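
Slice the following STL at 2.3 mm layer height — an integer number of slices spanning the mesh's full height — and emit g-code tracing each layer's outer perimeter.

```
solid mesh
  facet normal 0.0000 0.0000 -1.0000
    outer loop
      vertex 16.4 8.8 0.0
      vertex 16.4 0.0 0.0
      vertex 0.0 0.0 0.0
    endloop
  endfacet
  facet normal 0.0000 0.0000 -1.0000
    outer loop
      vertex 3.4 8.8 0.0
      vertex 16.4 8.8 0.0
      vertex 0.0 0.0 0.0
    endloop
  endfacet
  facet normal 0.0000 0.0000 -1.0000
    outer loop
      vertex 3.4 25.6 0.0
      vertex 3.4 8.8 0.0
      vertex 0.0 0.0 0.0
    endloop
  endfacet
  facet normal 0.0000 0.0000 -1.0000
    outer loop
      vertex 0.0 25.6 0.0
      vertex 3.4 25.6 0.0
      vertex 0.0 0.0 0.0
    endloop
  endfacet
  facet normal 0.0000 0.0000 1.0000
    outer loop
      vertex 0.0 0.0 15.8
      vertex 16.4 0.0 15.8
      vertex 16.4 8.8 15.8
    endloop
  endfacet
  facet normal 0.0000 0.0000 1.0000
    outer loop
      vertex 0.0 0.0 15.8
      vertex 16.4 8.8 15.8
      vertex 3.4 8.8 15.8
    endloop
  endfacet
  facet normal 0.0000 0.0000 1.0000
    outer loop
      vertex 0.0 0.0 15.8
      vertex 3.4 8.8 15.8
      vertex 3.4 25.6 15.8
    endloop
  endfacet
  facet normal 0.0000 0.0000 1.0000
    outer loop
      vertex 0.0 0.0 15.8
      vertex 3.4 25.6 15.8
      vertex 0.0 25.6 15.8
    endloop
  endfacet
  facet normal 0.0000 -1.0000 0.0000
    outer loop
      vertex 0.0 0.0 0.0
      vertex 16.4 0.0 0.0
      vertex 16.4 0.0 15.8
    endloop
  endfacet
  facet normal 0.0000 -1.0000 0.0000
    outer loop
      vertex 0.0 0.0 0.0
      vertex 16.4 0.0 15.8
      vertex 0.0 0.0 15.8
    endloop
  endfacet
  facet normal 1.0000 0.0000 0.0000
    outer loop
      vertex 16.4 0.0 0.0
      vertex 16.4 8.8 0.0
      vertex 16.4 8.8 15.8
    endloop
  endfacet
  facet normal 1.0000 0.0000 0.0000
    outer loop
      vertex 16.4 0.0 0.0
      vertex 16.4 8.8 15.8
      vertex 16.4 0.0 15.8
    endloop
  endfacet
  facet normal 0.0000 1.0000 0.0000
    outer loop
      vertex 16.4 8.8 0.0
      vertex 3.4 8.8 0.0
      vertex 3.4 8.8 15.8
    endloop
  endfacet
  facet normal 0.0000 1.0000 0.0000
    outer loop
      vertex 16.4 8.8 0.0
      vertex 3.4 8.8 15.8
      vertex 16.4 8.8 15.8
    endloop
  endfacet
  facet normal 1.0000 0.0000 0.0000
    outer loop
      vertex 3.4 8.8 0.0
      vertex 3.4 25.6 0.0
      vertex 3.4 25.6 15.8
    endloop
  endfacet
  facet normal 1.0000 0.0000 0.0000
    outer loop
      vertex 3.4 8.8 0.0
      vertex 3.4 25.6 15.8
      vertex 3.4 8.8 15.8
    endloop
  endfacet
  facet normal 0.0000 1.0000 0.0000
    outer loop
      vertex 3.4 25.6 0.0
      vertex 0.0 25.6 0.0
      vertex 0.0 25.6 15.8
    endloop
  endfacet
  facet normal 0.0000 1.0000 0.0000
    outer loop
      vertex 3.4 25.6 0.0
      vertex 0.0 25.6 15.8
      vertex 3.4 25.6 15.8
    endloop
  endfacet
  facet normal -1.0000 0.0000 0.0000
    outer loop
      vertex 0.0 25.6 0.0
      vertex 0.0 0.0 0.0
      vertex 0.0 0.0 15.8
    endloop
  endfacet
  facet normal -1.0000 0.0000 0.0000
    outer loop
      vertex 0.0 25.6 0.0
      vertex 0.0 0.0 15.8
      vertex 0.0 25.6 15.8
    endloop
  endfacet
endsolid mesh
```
; perimeter-only toolpath
G21 ; units = mm
G90 ; absolute positioning
G28 ; home
; layer 1
G0 Z2.3
G0 X0.0 Y0.0
G1 X16.4 Y0.0
G1 X16.4 Y8.8
G1 X3.4 Y8.8
G1 X3.4 Y25.6
G1 X0.0 Y25.6
G1 X0.0 Y0.0
; layer 2
G0 Z4.5
G0 X0.0 Y0.0
G1 X16.4 Y0.0
G1 X16.4 Y8.8
G1 X3.4 Y8.8
G1 X3.4 Y25.6
G1 X0.0 Y25.6
G1 X0.0 Y0.0
; layer 3
G0 Z6.8
G0 X0.0 Y0.0
G1 X16.4 Y0.0
G1 X16.4 Y8.8
G1 X3.4 Y8.8
G1 X3.4 Y25.6
G1 X0.0 Y25.6
G1 X0.0 Y0.0
; layer 4
G0 Z9.0
G0 X0.0 Y0.0
G1 X16.4 Y0.0
G1 X16.4 Y8.8
G1 X3.4 Y8.8
G1 X3.4 Y25.6
G1 X0.0 Y25.6
G1 X0.0 Y0.0
; layer 5
G0 Z11.3
G0 X0.0 Y0.0
G1 X16.4 Y0.0
G1 X16.4 Y8.8
G1 X3.4 Y8.8
G1 X3.4 Y25.6
G1 X0.0 Y25.6
G1 X0.0 Y0.0
; layer 6
G0 Z13.5
G0 X0.0 Y0.0
G1 X16.4 Y0.0
G1 X16.4 Y8.8
G1 X3.4 Y8.8
G1 X3.4 Y25.6
G1 X0.0 Y25.6
G1 X0.0 Y0.0
; layer 7
G0 Z15.8
G0 X0.0 Y0.0
G1 X16.4 Y0.0
G1 X16.4 Y8.8
G1 X3.4 Y8.8
G1 X3.4 Y25.6
G1 X0.0 Y25.6
G1 X0.0 Y0.0
M2 ; end

The solid is an L-shaped prism: outer 16.4 × 25.6 mm, arm thicknesses ≈ 8.8 mm (horizontal) and 3.4 mm (vertical), extruded 15.8 mm in z. Slicing at Δz = 2.3 mm — 7 equal slices spanning the solid's height, so layer i sits at z = i·h/7 — gives 7 non-empty perimeters. Each is a 6-segment closed polygon; G0 lifts to the layer z and rapids to the start vertex, then G1 traces the edges.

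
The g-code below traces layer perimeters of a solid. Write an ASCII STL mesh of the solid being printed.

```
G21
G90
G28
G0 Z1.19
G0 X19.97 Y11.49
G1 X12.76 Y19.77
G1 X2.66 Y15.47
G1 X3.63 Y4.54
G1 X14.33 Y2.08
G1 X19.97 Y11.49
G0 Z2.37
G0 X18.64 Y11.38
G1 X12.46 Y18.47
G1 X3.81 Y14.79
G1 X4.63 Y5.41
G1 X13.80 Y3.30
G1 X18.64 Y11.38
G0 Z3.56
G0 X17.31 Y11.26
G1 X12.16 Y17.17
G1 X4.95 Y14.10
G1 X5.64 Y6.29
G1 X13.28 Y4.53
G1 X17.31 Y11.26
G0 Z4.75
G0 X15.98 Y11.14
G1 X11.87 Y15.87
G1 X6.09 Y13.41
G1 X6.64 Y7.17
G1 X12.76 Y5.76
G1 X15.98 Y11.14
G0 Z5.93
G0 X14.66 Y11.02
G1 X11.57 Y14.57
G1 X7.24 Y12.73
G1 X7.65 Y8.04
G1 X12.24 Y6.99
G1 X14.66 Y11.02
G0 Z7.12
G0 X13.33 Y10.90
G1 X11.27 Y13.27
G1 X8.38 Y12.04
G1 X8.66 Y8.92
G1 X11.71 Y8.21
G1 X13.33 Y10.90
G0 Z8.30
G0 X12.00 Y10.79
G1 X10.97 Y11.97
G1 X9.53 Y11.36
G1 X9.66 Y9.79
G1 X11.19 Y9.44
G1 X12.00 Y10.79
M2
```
solid part
  facet normal 0.0000 0.0000 -1.0000
    outer loop
      vertex 1.52 16.16 0.00
      vertex 13.06 21.07 0.00
      vertex 21.30 11.61 0.00
    endloop
  endfacet
  facet normal 0.0000 0.0000 -1.0000
    outer loop
      vertex 2.62 3.66 0.00
      vertex 1.52 16.16 0.00
      vertex 21.30 11.61 0.00
    endloop
  endfacet
  facet normal 0.0000 0.0000 -1.0000
    outer loop
      vertex 14.85 0.85 0.00
      vertex 2.62 3.66 0.00
      vertex 21.30 11.61 0.00
    endloop
  endfacet
  facet normal 0.5578 0.4859 0.6729
    outer loop
      vertex 21.30 11.61 0.00
      vertex 13.06 21.07 0.00
      vertex 10.67 10.67 9.49
    endloop
  endfacet
  facet normal -0.2896 0.6806 0.6730
    outer loop
      vertex 13.06 21.07 0.00
      vertex 1.52 16.16 0.00
      vertex 10.67 10.67 9.49
    endloop
  endfacet
  facet normal -0.7369 -0.0648 0.6729
    outer loop
      vertex 1.52 16.16 0.00
      vertex 2.62 3.66 0.00
      vertex 10.67 10.67 9.49
    endloop
  endfacet
  facet normal -0.1656 -0.7209 0.6730
    outer loop
      vertex 2.62 3.66 0.00
      vertex 14.85 0.85 0.00
      vertex 10.67 10.67 9.49
    endloop
  endfacet
  facet normal 0.6344 -0.3803 0.6730
    outer loop
      vertex 14.85 0.85 0.00
      vertex 21.30 11.61 0.00
      vertex 10.67 10.67 9.49
    endloop
  endfacet
endsolid part

The G0 Z moves step by Δz≈1.19 mm. The G1 loops shrink linearly with z, so the solid tapers from its base footprint up to z≈9.49. Closing with a flat bottom cap and the tapered top and triangulating gives 8 facets — a regular 5-sided pyramid, base circumscribed radius ≈ 10.7 mm, apex at z ≈ 9.49 mm.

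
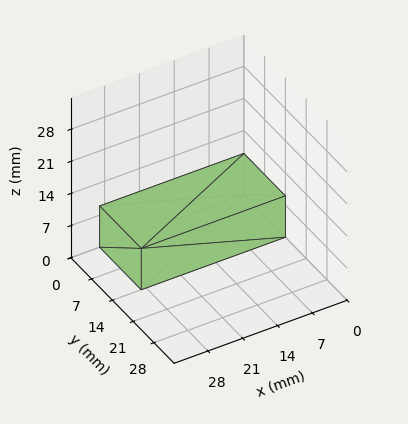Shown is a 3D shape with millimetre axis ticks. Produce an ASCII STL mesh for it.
Reading the render: the shape is a rectangular box, roughly 29 × 14 mm footprint and 9 mm tall (dimensions read to the nearest mm from the axis ticks). For the STL, each face is triangulated and given an outward normal.

solid part
  facet normal 0.0000 0.0000 -1.0000
    outer loop
      vertex 29.000 14.000 0.000
      vertex 29.000 0.000 0.000
      vertex 0.000 0.000 0.000
    endloop
  endfacet
  facet normal 0.0000 0.0000 -1.0000
    outer loop
      vertex 0.000 14.000 0.000
      vertex 29.000 14.000 0.000
      vertex 0.000 0.000 0.000
    endloop
  endfacet
  facet normal 0.0000 0.0000 1.0000
    outer loop
      vertex 0.000 0.000 9.000
      vertex 29.000 0.000 9.000
      vertex 29.000 14.000 9.000
    endloop
  endfacet
  facet normal 0.0000 0.0000 1.0000
    outer loop
      vertex 0.000 0.000 9.000
      vertex 29.000 14.000 9.000
      vertex 0.000 14.000 9.000
    endloop
  endfacet
  facet normal 0.0000 -1.0000 0.0000
    outer loop
      vertex 0.000 0.000 0.000
      vertex 29.000 0.000 0.000
      vertex 29.000 0.000 9.000
    endloop
  endfacet
  facet normal 0.0000 -1.0000 0.0000
    outer loop
      vertex 0.000 0.000 0.000
      vertex 29.000 0.000 9.000
      vertex 0.000 0.000 9.000
    endloop
  endfacet
  facet normal 0.0000 1.0000 0.0000
    outer loop
      vertex 29.000 14.000 9.000
      vertex 29.000 14.000 0.000
      vertex 0.000 14.000 0.000
    endloop
  endfacet
  facet normal 0.0000 1.0000 0.0000
    outer loop
      vertex 0.000 14.000 9.000
      vertex 29.000 14.000 9.000
      vertex 0.000 14.000 0.000
    endloop
  endfacet
  facet normal -1.0000 0.0000 0.0000
    outer loop
      vertex 0.000 14.000 9.000
      vertex 0.000 14.000 0.000
      vertex 0.000 0.000 0.000
    endloop
  endfacet
  facet normal -1.0000 0.0000 0.0000
    outer loop
      vertex 0.000 0.000 9.000
      vertex 0.000 14.000 9.000
      vertex 0.000 0.000 0.000
    endloop
  endfacet
  facet normal 1.0000 0.0000 0.0000
    outer loop
      vertex 29.000 0.000 0.000
      vertex 29.000 14.000 0.000
      vertex 29.000 14.000 9.000
    endloop
  endfacet
  facet normal 1.0000 0.0000 0.0000
    outer loop
      vertex 29.000 0.000 0.000
      vertex 29.000 14.000 9.000
      vertex 29.000 0.000 9.000
    endloop
  endfacet
endsolid part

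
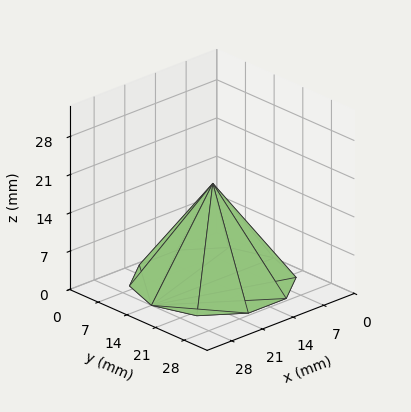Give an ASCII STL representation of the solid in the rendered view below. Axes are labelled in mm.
Reading the render: the shape is a regular 10-sided pyramid, base circumscribed radius ≈ 14 mm, apex at z ≈ 18 mm (dimensions read to the nearest mm from the axis ticks). For the STL, each face is triangulated and given an outward normal.

solid part
  facet normal 0.0000 0.0000 -1.0000
    outer loop
      vertex 18.326 27.315 0.000
      vertex 25.326 22.229 0.000
      vertex 28.000 14.000 0.000
    endloop
  endfacet
  facet normal 0.0000 0.0000 -1.0000
    outer loop
      vertex 9.674 27.315 0.000
      vertex 18.326 27.315 0.000
      vertex 28.000 14.000 0.000
    endloop
  endfacet
  facet normal 0.0000 0.0000 -1.0000
    outer loop
      vertex 2.674 22.229 0.000
      vertex 9.674 27.315 0.000
      vertex 28.000 14.000 0.000
    endloop
  endfacet
  facet normal 0.0000 0.0000 -1.0000
    outer loop
      vertex 0.000 14.000 0.000
      vertex 2.674 22.229 0.000
      vertex 28.000 14.000 0.000
    endloop
  endfacet
  facet normal 0.0000 0.0000 -1.0000
    outer loop
      vertex 2.674 5.771 0.000
      vertex 0.000 14.000 0.000
      vertex 28.000 14.000 0.000
    endloop
  endfacet
  facet normal 0.0000 0.0000 -1.0000
    outer loop
      vertex 9.674 0.685 0.000
      vertex 2.674 5.771 0.000
      vertex 28.000 14.000 0.000
    endloop
  endfacet
  facet normal 0.0000 0.0000 -1.0000
    outer loop
      vertex 18.326 0.685 0.000
      vertex 9.674 0.685 0.000
      vertex 28.000 14.000 0.000
    endloop
  endfacet
  facet normal 0.0000 0.0000 -1.0000
    outer loop
      vertex 25.326 5.771 0.000
      vertex 18.326 0.685 0.000
      vertex 28.000 14.000 0.000
    endloop
  endfacet
  facet normal 0.7646 0.2485 0.5947
    outer loop
      vertex 28.000 14.000 0.000
      vertex 25.326 22.229 0.000
      vertex 14.000 14.000 18.000
    endloop
  endfacet
  facet normal 0.4726 0.6504 0.5947
    outer loop
      vertex 25.326 22.229 0.000
      vertex 18.326 27.315 0.000
      vertex 14.000 14.000 18.000
    endloop
  endfacet
  facet normal 0.0000 0.8039 0.5947
    outer loop
      vertex 18.326 27.315 0.000
      vertex 9.674 27.315 0.000
      vertex 14.000 14.000 18.000
    endloop
  endfacet
  facet normal -0.4726 0.6504 0.5947
    outer loop
      vertex 9.674 27.315 0.000
      vertex 2.674 22.229 0.000
      vertex 14.000 14.000 18.000
    endloop
  endfacet
  facet normal -0.7646 0.2485 0.5947
    outer loop
      vertex 2.674 22.229 0.000
      vertex 0.000 14.000 0.000
      vertex 14.000 14.000 18.000
    endloop
  endfacet
  facet normal -0.7646 -0.2485 0.5947
    outer loop
      vertex 0.000 14.000 0.000
      vertex 2.674 5.771 0.000
      vertex 14.000 14.000 18.000
    endloop
  endfacet
  facet normal -0.4726 -0.6504 0.5947
    outer loop
      vertex 2.674 5.771 0.000
      vertex 9.674 0.685 0.000
      vertex 14.000 14.000 18.000
    endloop
  endfacet
  facet normal 0.0000 -0.8039 0.5947
    outer loop
      vertex 9.674 0.685 0.000
      vertex 18.326 0.685 0.000
      vertex 14.000 14.000 18.000
    endloop
  endfacet
  facet normal 0.4726 -0.6504 0.5947
    outer loop
      vertex 18.326 0.685 0.000
      vertex 25.326 5.771 0.000
      vertex 14.000 14.000 18.000
    endloop
  endfacet
  facet normal 0.7646 -0.2485 0.5947
    outer loop
      vertex 25.326 5.771 0.000
      vertex 28.000 14.000 0.000
      vertex 14.000 14.000 18.000
    endloop
  endfacet
endsolid part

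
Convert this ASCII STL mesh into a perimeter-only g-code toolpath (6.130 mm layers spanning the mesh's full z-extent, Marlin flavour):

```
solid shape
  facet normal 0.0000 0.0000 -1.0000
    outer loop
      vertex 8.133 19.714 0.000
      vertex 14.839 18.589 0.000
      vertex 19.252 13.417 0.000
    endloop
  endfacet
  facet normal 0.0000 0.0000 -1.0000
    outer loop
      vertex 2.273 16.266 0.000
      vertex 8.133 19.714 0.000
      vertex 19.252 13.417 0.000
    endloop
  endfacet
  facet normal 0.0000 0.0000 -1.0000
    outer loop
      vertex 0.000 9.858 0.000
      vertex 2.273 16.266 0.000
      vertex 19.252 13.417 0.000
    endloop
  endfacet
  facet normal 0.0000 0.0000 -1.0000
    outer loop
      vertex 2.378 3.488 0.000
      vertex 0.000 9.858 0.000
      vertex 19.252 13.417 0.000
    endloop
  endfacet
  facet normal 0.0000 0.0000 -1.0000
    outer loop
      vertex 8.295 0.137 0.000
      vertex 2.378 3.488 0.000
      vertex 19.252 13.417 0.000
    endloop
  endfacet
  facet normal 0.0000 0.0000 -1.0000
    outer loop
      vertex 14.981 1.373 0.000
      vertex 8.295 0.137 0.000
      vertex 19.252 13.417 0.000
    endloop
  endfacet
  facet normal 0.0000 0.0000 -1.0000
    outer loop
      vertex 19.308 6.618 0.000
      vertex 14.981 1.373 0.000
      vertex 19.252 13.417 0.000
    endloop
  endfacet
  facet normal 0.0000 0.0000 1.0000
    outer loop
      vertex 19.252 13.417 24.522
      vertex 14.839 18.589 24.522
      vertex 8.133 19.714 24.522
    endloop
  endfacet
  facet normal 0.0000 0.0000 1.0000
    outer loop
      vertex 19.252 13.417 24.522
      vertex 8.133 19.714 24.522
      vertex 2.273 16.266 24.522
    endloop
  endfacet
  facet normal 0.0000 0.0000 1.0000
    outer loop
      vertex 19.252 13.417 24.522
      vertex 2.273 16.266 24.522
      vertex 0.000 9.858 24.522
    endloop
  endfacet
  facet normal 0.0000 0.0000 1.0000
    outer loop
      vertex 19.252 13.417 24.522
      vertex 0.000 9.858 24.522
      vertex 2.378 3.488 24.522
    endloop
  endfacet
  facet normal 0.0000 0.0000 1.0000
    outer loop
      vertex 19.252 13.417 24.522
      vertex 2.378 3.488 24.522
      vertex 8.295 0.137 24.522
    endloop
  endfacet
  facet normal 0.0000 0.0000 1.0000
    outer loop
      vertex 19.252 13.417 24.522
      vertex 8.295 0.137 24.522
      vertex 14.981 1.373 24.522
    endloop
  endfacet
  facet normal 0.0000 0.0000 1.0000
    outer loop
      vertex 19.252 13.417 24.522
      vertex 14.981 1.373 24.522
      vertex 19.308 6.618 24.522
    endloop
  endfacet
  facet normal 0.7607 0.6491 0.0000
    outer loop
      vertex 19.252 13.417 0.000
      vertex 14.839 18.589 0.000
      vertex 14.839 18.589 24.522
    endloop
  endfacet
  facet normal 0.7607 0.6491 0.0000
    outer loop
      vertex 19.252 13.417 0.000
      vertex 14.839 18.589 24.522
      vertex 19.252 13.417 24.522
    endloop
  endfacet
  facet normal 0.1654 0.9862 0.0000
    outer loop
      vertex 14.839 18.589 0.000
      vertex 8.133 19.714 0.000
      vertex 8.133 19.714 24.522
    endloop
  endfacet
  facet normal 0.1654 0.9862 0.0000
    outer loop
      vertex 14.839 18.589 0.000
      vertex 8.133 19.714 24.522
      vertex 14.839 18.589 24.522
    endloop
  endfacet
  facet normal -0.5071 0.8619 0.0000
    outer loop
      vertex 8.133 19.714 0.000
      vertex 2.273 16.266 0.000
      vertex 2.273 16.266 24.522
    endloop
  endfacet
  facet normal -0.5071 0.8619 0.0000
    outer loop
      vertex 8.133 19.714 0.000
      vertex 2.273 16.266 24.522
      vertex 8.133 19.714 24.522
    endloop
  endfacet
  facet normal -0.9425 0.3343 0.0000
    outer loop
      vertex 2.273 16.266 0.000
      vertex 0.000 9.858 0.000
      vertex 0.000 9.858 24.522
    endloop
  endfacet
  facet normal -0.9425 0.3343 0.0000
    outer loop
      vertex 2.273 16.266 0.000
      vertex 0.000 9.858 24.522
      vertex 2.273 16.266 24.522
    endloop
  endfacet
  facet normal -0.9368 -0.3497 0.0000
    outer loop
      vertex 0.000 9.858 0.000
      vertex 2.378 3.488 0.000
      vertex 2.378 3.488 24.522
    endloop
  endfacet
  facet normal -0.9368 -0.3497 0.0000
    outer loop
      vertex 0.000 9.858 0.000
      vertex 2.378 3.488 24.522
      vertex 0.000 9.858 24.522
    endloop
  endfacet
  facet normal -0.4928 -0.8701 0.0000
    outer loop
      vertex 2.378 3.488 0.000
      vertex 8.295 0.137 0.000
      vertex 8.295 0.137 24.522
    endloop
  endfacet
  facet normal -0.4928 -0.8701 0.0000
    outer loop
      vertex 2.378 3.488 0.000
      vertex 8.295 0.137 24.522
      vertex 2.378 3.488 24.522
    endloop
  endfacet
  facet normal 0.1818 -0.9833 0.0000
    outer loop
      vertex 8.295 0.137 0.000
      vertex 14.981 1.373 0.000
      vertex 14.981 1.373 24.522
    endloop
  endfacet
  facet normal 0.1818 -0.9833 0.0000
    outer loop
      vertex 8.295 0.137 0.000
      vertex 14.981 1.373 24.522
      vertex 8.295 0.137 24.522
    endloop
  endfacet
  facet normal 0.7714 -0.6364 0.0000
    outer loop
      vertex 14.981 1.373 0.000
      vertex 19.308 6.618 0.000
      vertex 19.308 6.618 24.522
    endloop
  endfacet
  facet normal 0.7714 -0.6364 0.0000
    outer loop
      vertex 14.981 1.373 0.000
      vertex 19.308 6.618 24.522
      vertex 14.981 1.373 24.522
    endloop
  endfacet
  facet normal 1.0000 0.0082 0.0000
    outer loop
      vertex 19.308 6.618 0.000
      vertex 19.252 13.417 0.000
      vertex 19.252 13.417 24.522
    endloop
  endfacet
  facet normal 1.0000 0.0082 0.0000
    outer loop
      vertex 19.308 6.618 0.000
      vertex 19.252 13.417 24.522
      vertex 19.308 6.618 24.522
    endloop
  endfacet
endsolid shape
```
; perimeter-only toolpath
G21 ; units = mm
G90 ; absolute positioning
G28 ; home
; layer 1
G0 Z6.130
G0 X19.252 Y13.417
G1 X14.839 Y18.589
G1 X8.133 Y19.714
G1 X2.273 Y16.266
G1 X0.000 Y9.858
G1 X2.378 Y3.488
G1 X8.295 Y0.137
G1 X14.981 Y1.373
G1 X19.308 Y6.618
G1 X19.252 Y13.417
; layer 2
G0 Z12.261
G0 X19.252 Y13.417
G1 X14.839 Y18.589
G1 X8.133 Y19.714
G1 X2.273 Y16.266
G1 X0.000 Y9.858
G1 X2.378 Y3.488
G1 X8.295 Y0.137
G1 X14.981 Y1.373
G1 X19.308 Y6.618
G1 X19.252 Y13.417
; layer 3
G0 Z18.392
G0 X19.252 Y13.417
G1 X14.839 Y18.589
G1 X8.133 Y19.714
G1 X2.273 Y16.266
G1 X0.000 Y9.858
G1 X2.378 Y3.488
G1 X8.295 Y0.137
G1 X14.981 Y1.373
G1 X19.308 Y6.618
G1 X19.252 Y13.417
; layer 4
G0 Z24.522
G0 X19.252 Y13.417
G1 X14.839 Y18.589
G1 X8.133 Y19.714
G1 X2.273 Y16.266
G1 X0.000 Y9.858
G1 X2.378 Y3.488
G1 X8.295 Y0.137
G1 X14.981 Y1.373
G1 X19.308 Y6.618
G1 X19.252 Y13.417
M2 ; end

The solid is a regular 9-sided prism (a cylinder approximated with 9 flat sides), circumscribed radius ≈ 9.94 mm, height ≈ 24.5 mm. Slicing at Δz = 6.130 mm — 4 equal slices spanning the solid's height, so layer i sits at z = i·h/4 — gives 4 non-empty perimeters. Each is a 9-segment closed polygon; G0 lifts to the layer z and rapids to the start vertex, then G1 traces the edges.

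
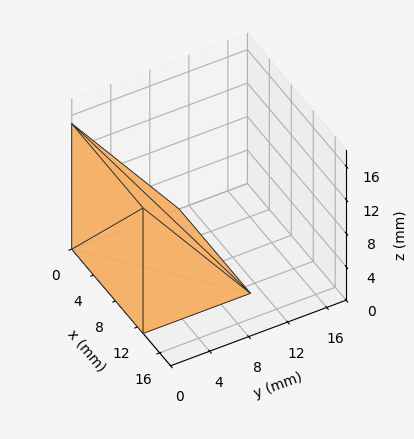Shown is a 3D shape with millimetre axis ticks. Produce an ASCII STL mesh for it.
Reading the render: the shape is a wedge (ramp): 13 × 11 mm base, rising to 15 mm along the y=0 edge and sloping linearly to z=0 at y=11 (dimensions read to the nearest mm from the axis ticks). For the STL, each face is triangulated and given an outward normal.

solid part
  facet normal 0.0000 0.0000 -1.0000
    outer loop
      vertex 13.0 11.0 0.0
      vertex 13.0 0.0 0.0
      vertex 0.0 0.0 0.0
    endloop
  endfacet
  facet normal 0.0000 0.0000 -1.0000
    outer loop
      vertex 0.0 11.0 0.0
      vertex 13.0 11.0 0.0
      vertex 0.0 0.0 0.0
    endloop
  endfacet
  facet normal 0.0000 -1.0000 0.0000
    outer loop
      vertex 0.0 0.0 0.0
      vertex 13.0 0.0 0.0
      vertex 13.0 0.0 15.0
    endloop
  endfacet
  facet normal 0.0000 -1.0000 0.0000
    outer loop
      vertex 0.0 0.0 0.0
      vertex 13.0 0.0 15.0
      vertex 0.0 0.0 15.0
    endloop
  endfacet
  facet normal 0.0000 0.8064 0.5914
    outer loop
      vertex 0.0 0.0 15.0
      vertex 13.0 0.0 15.0
      vertex 13.0 11.0 0.0
    endloop
  endfacet
  facet normal 0.0000 0.8064 0.5914
    outer loop
      vertex 0.0 0.0 15.0
      vertex 13.0 11.0 0.0
      vertex 0.0 11.0 0.0
    endloop
  endfacet
  facet normal -1.0000 0.0000 0.0000
    outer loop
      vertex 0.0 0.0 15.0
      vertex 0.0 11.0 0.0
      vertex 0.0 0.0 0.0
    endloop
  endfacet
  facet normal 1.0000 0.0000 0.0000
    outer loop
      vertex 13.0 0.0 0.0
      vertex 13.0 11.0 0.0
      vertex 13.0 0.0 15.0
    endloop
  endfacet
endsolid part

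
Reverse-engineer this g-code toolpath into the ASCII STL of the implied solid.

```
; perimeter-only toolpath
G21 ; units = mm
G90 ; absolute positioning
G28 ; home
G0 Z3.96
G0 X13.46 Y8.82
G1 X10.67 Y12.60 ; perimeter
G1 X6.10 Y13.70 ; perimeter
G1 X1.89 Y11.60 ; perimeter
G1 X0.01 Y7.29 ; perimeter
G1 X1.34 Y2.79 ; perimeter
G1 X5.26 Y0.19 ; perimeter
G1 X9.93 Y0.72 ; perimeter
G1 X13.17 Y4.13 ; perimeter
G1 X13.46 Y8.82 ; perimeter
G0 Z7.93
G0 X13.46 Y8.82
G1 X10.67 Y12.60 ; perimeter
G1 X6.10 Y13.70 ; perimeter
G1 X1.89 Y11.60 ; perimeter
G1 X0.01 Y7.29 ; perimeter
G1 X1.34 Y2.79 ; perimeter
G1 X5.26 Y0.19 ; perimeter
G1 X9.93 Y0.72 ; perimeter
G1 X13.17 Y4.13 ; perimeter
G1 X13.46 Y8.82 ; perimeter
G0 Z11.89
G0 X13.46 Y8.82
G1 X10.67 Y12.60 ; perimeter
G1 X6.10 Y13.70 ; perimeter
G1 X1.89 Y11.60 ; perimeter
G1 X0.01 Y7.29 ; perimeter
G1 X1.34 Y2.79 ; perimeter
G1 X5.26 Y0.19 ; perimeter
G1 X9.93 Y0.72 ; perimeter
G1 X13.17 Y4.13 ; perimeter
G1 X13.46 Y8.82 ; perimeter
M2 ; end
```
solid part
  facet normal 0.0000 0.0000 -1.0000
    outer loop
      vertex 6.10 13.70 0.00
      vertex 10.67 12.60 0.00
      vertex 13.46 8.82 0.00
    endloop
  endfacet
  facet normal 0.0000 0.0000 -1.0000
    outer loop
      vertex 1.89 11.60 0.00
      vertex 6.10 13.70 0.00
      vertex 13.46 8.82 0.00
    endloop
  endfacet
  facet normal 0.0000 0.0000 -1.0000
    outer loop
      vertex 0.01 7.29 0.00
      vertex 1.89 11.60 0.00
      vertex 13.46 8.82 0.00
    endloop
  endfacet
  facet normal 0.0000 0.0000 -1.0000
    outer loop
      vertex 1.34 2.79 0.00
      vertex 0.01 7.29 0.00
      vertex 13.46 8.82 0.00
    endloop
  endfacet
  facet normal 0.0000 0.0000 -1.0000
    outer loop
      vertex 5.26 0.19 0.00
      vertex 1.34 2.79 0.00
      vertex 13.46 8.82 0.00
    endloop
  endfacet
  facet normal 0.0000 0.0000 -1.0000
    outer loop
      vertex 9.93 0.72 0.00
      vertex 5.26 0.19 0.00
      vertex 13.46 8.82 0.00
    endloop
  endfacet
  facet normal 0.0000 0.0000 -1.0000
    outer loop
      vertex 13.17 4.13 0.00
      vertex 9.93 0.72 0.00
      vertex 13.46 8.82 0.00
    endloop
  endfacet
  facet normal 0.0000 0.0000 1.0000
    outer loop
      vertex 13.46 8.82 11.89
      vertex 10.67 12.60 11.89
      vertex 6.10 13.70 11.89
    endloop
  endfacet
  facet normal 0.0000 0.0000 1.0000
    outer loop
      vertex 13.46 8.82 11.89
      vertex 6.10 13.70 11.89
      vertex 1.89 11.60 11.89
    endloop
  endfacet
  facet normal 0.0000 0.0000 1.0000
    outer loop
      vertex 13.46 8.82 11.89
      vertex 1.89 11.60 11.89
      vertex 0.01 7.29 11.89
    endloop
  endfacet
  facet normal 0.0000 0.0000 1.0000
    outer loop
      vertex 13.46 8.82 11.89
      vertex 0.01 7.29 11.89
      vertex 1.34 2.79 11.89
    endloop
  endfacet
  facet normal 0.0000 0.0000 1.0000
    outer loop
      vertex 13.46 8.82 11.89
      vertex 1.34 2.79 11.89
      vertex 5.26 0.19 11.89
    endloop
  endfacet
  facet normal 0.0000 0.0000 1.0000
    outer loop
      vertex 13.46 8.82 11.89
      vertex 5.26 0.19 11.89
      vertex 9.93 0.72 11.89
    endloop
  endfacet
  facet normal 0.0000 0.0000 1.0000
    outer loop
      vertex 13.46 8.82 11.89
      vertex 9.93 0.72 11.89
      vertex 13.17 4.13 11.89
    endloop
  endfacet
  facet normal 0.8046 0.5939 0.0000
    outer loop
      vertex 13.46 8.82 0.00
      vertex 10.67 12.60 0.00
      vertex 10.67 12.60 11.89
    endloop
  endfacet
  facet normal 0.8046 0.5939 0.0000
    outer loop
      vertex 13.46 8.82 0.00
      vertex 10.67 12.60 11.89
      vertex 13.46 8.82 11.89
    endloop
  endfacet
  facet normal 0.2340 0.9722 0.0000
    outer loop
      vertex 10.67 12.60 0.00
      vertex 6.10 13.70 0.00
      vertex 6.10 13.70 11.89
    endloop
  endfacet
  facet normal 0.2340 0.9722 0.0000
    outer loop
      vertex 10.67 12.60 0.00
      vertex 6.10 13.70 11.89
      vertex 10.67 12.60 11.89
    endloop
  endfacet
  facet normal -0.4464 0.8949 0.0000
    outer loop
      vertex 6.10 13.70 0.00
      vertex 1.89 11.60 0.00
      vertex 1.89 11.60 11.89
    endloop
  endfacet
  facet normal -0.4464 0.8949 0.0000
    outer loop
      vertex 6.10 13.70 0.00
      vertex 1.89 11.60 11.89
      vertex 6.10 13.70 11.89
    endloop
  endfacet
  facet normal -0.9166 0.3998 0.0000
    outer loop
      vertex 1.89 11.60 0.00
      vertex 0.01 7.29 0.00
      vertex 0.01 7.29 11.89
    endloop
  endfacet
  facet normal -0.9166 0.3998 0.0000
    outer loop
      vertex 1.89 11.60 0.00
      vertex 0.01 7.29 11.89
      vertex 1.89 11.60 11.89
    endloop
  endfacet
  facet normal -0.9590 -0.2834 0.0000
    outer loop
      vertex 0.01 7.29 0.00
      vertex 1.34 2.79 0.00
      vertex 1.34 2.79 11.89
    endloop
  endfacet
  facet normal -0.9590 -0.2834 0.0000
    outer loop
      vertex 0.01 7.29 0.00
      vertex 1.34 2.79 11.89
      vertex 0.01 7.29 11.89
    endloop
  endfacet
  facet normal -0.5527 -0.8334 0.0000
    outer loop
      vertex 1.34 2.79 0.00
      vertex 5.26 0.19 0.00
      vertex 5.26 0.19 11.89
    endloop
  endfacet
  facet normal -0.5527 -0.8334 0.0000
    outer loop
      vertex 1.34 2.79 0.00
      vertex 5.26 0.19 11.89
      vertex 1.34 2.79 11.89
    endloop
  endfacet
  facet normal 0.1128 -0.9936 0.0000
    outer loop
      vertex 5.26 0.19 0.00
      vertex 9.93 0.72 0.00
      vertex 9.93 0.72 11.89
    endloop
  endfacet
  facet normal 0.1128 -0.9936 0.0000
    outer loop
      vertex 5.26 0.19 0.00
      vertex 9.93 0.72 11.89
      vertex 5.26 0.19 11.89
    endloop
  endfacet
  facet normal 0.7249 -0.6888 0.0000
    outer loop
      vertex 9.93 0.72 0.00
      vertex 13.17 4.13 0.00
      vertex 13.17 4.13 11.89
    endloop
  endfacet
  facet normal 0.7249 -0.6888 0.0000
    outer loop
      vertex 9.93 0.72 0.00
      vertex 13.17 4.13 11.89
      vertex 9.93 0.72 11.89
    endloop
  endfacet
  facet normal 0.9981 -0.0617 0.0000
    outer loop
      vertex 13.17 4.13 0.00
      vertex 13.46 8.82 0.00
      vertex 13.46 8.82 11.89
    endloop
  endfacet
  facet normal 0.9981 -0.0617 0.0000
    outer loop
      vertex 13.17 4.13 0.00
      vertex 13.46 8.82 11.89
      vertex 13.17 4.13 11.89
    endloop
  endfacet
endsolid part

The G0 Z moves step by Δz≈3.96 mm. Every layer's G1 loop is the same polygon, so the solid is a straight extrusion of it from z=0 to z≈11.9. Closing with flat bottom and top caps and triangulating gives 32 facets — a regular 9-sided prism (a cylinder approximated with 9 flat sides), circumscribed radius ≈ 6.87 mm, height ≈ 11.9 mm.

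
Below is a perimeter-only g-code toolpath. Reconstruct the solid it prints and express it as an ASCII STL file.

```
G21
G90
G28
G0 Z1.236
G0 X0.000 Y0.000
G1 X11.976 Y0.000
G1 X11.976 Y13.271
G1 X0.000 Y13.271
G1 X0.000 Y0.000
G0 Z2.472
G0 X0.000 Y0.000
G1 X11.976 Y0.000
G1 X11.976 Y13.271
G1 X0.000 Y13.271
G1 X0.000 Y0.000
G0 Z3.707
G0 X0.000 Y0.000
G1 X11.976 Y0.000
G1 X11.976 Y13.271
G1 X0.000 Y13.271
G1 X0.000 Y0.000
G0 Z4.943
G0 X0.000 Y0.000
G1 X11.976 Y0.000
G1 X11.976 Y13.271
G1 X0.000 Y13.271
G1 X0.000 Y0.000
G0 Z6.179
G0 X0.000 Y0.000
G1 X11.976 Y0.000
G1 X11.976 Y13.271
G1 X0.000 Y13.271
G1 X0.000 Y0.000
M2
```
solid part
  facet normal 0.0000 0.0000 -1.0000
    outer loop
      vertex 11.976 13.271 0.000
      vertex 11.976 0.000 0.000
      vertex 0.000 0.000 0.000
    endloop
  endfacet
  facet normal 0.0000 0.0000 -1.0000
    outer loop
      vertex 0.000 13.271 0.000
      vertex 11.976 13.271 0.000
      vertex 0.000 0.000 0.000
    endloop
  endfacet
  facet normal 0.0000 0.0000 1.0000
    outer loop
      vertex 0.000 0.000 6.179
      vertex 11.976 0.000 6.179
      vertex 11.976 13.271 6.179
    endloop
  endfacet
  facet normal 0.0000 0.0000 1.0000
    outer loop
      vertex 0.000 0.000 6.179
      vertex 11.976 13.271 6.179
      vertex 0.000 13.271 6.179
    endloop
  endfacet
  facet normal 0.0000 -1.0000 0.0000
    outer loop
      vertex 0.000 0.000 0.000
      vertex 11.976 0.000 0.000
      vertex 11.976 0.000 6.179
    endloop
  endfacet
  facet normal 0.0000 -1.0000 0.0000
    outer loop
      vertex 0.000 0.000 0.000
      vertex 11.976 0.000 6.179
      vertex 0.000 0.000 6.179
    endloop
  endfacet
  facet normal 0.0000 1.0000 0.0000
    outer loop
      vertex 11.976 13.271 6.179
      vertex 11.976 13.271 0.000
      vertex 0.000 13.271 0.000
    endloop
  endfacet
  facet normal 0.0000 1.0000 0.0000
    outer loop
      vertex 0.000 13.271 6.179
      vertex 11.976 13.271 6.179
      vertex 0.000 13.271 0.000
    endloop
  endfacet
  facet normal -1.0000 0.0000 0.0000
    outer loop
      vertex 0.000 13.271 6.179
      vertex 0.000 13.271 0.000
      vertex 0.000 0.000 0.000
    endloop
  endfacet
  facet normal -1.0000 0.0000 0.0000
    outer loop
      vertex 0.000 0.000 6.179
      vertex 0.000 13.271 6.179
      vertex 0.000 0.000 0.000
    endloop
  endfacet
  facet normal 1.0000 0.0000 0.0000
    outer loop
      vertex 11.976 0.000 0.000
      vertex 11.976 13.271 0.000
      vertex 11.976 13.271 6.179
    endloop
  endfacet
  facet normal 1.0000 0.0000 0.0000
    outer loop
      vertex 11.976 0.000 0.000
      vertex 11.976 13.271 6.179
      vertex 11.976 0.000 6.179
    endloop
  endfacet
endsolid part

The G0 Z moves step by Δz≈1.236 mm. Every layer's G1 loop is the same polygon, so the solid is a straight extrusion of it from z=0 to z≈6.18. Closing with flat bottom and top caps and triangulating gives 12 facets — a rectangular box, roughly 12 × 13.3 mm footprint and 6.18 mm tall.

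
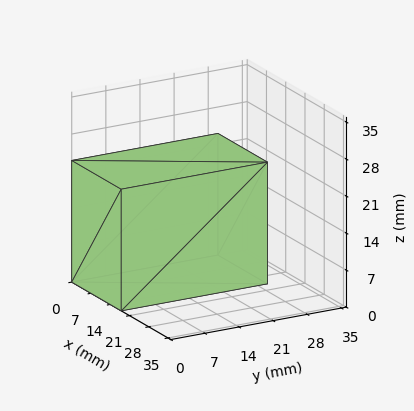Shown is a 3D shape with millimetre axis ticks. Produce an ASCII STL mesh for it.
Reading the render: the shape is a rectangular box, roughly 18 × 30 mm footprint and 23 mm tall (dimensions read to the nearest mm from the axis ticks). For the STL, each face is triangulated and given an outward normal.

solid part
  facet normal 0.0000 0.0000 -1.0000
    outer loop
      vertex 18.00 30.00 0.00
      vertex 18.00 0.00 0.00
      vertex 0.00 0.00 0.00
    endloop
  endfacet
  facet normal 0.0000 0.0000 -1.0000
    outer loop
      vertex 0.00 30.00 0.00
      vertex 18.00 30.00 0.00
      vertex 0.00 0.00 0.00
    endloop
  endfacet
  facet normal 0.0000 0.0000 1.0000
    outer loop
      vertex 0.00 0.00 23.00
      vertex 18.00 0.00 23.00
      vertex 18.00 30.00 23.00
    endloop
  endfacet
  facet normal 0.0000 0.0000 1.0000
    outer loop
      vertex 0.00 0.00 23.00
      vertex 18.00 30.00 23.00
      vertex 0.00 30.00 23.00
    endloop
  endfacet
  facet normal 0.0000 -1.0000 0.0000
    outer loop
      vertex 0.00 0.00 0.00
      vertex 18.00 0.00 0.00
      vertex 18.00 0.00 23.00
    endloop
  endfacet
  facet normal 0.0000 -1.0000 0.0000
    outer loop
      vertex 0.00 0.00 0.00
      vertex 18.00 0.00 23.00
      vertex 0.00 0.00 23.00
    endloop
  endfacet
  facet normal 0.0000 1.0000 0.0000
    outer loop
      vertex 18.00 30.00 23.00
      vertex 18.00 30.00 0.00
      vertex 0.00 30.00 0.00
    endloop
  endfacet
  facet normal 0.0000 1.0000 0.0000
    outer loop
      vertex 0.00 30.00 23.00
      vertex 18.00 30.00 23.00
      vertex 0.00 30.00 0.00
    endloop
  endfacet
  facet normal -1.0000 0.0000 0.0000
    outer loop
      vertex 0.00 30.00 23.00
      vertex 0.00 30.00 0.00
      vertex 0.00 0.00 0.00
    endloop
  endfacet
  facet normal -1.0000 0.0000 0.0000
    outer loop
      vertex 0.00 0.00 23.00
      vertex 0.00 30.00 23.00
      vertex 0.00 0.00 0.00
    endloop
  endfacet
  facet normal 1.0000 0.0000 0.0000
    outer loop
      vertex 18.00 0.00 0.00
      vertex 18.00 30.00 0.00
      vertex 18.00 30.00 23.00
    endloop
  endfacet
  facet normal 1.0000 0.0000 0.0000
    outer loop
      vertex 18.00 0.00 0.00
      vertex 18.00 30.00 23.00
      vertex 18.00 0.00 23.00
    endloop
  endfacet
endsolid part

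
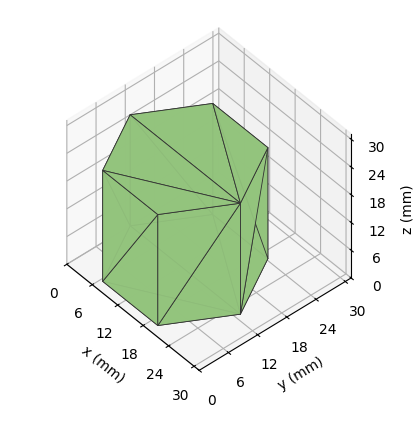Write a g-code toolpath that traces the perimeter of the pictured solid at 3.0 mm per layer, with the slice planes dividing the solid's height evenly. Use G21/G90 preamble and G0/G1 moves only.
Reading the render: the shape is a regular 6-sided prism (a cylinder approximated with 6 flat sides), circumscribed radius ≈ 13 mm, height ≈ 24 mm (dimensions read to the nearest mm from the axis ticks). For the g-code, the solid's height is divided into equal slices at the stated Δz and each level perimeter traced with G1 moves after a G0 lift.

; perimeter-only toolpath
G21 ; units = mm
G90 ; absolute positioning
G28 ; home
; layer 1
G0 Z3.0
G0 X26.0 Y13.0
G1 X19.5 Y24.3
G1 X6.5 Y24.3
G1 X0.0 Y13.0
G1 X6.5 Y1.7
G1 X19.5 Y1.7
G1 X26.0 Y13.0
; layer 2
G0 Z6.0
G0 X26.0 Y13.0
G1 X19.5 Y24.3
G1 X6.5 Y24.3
G1 X0.0 Y13.0
G1 X6.5 Y1.7
G1 X19.5 Y1.7
G1 X26.0 Y13.0
; layer 3
G0 Z9.0
G0 X26.0 Y13.0
G1 X19.5 Y24.3
G1 X6.5 Y24.3
G1 X0.0 Y13.0
G1 X6.5 Y1.7
G1 X19.5 Y1.7
G1 X26.0 Y13.0
; layer 4
G0 Z12.0
G0 X26.0 Y13.0
G1 X19.5 Y24.3
G1 X6.5 Y24.3
G1 X0.0 Y13.0
G1 X6.5 Y1.7
G1 X19.5 Y1.7
G1 X26.0 Y13.0
; layer 5
G0 Z15.0
G0 X26.0 Y13.0
G1 X19.5 Y24.3
G1 X6.5 Y24.3
G1 X0.0 Y13.0
G1 X6.5 Y1.7
G1 X19.5 Y1.7
G1 X26.0 Y13.0
; layer 6
G0 Z18.0
G0 X26.0 Y13.0
G1 X19.5 Y24.3
G1 X6.5 Y24.3
G1 X0.0 Y13.0
G1 X6.5 Y1.7
G1 X19.5 Y1.7
G1 X26.0 Y13.0
; layer 7
G0 Z21.0
G0 X26.0 Y13.0
G1 X19.5 Y24.3
G1 X6.5 Y24.3
G1 X0.0 Y13.0
G1 X6.5 Y1.7
G1 X19.5 Y1.7
G1 X26.0 Y13.0
; layer 8
G0 Z24.0
G0 X26.0 Y13.0
G1 X19.5 Y24.3
G1 X6.5 Y24.3
G1 X0.0 Y13.0
G1 X6.5 Y1.7
G1 X19.5 Y1.7
G1 X26.0 Y13.0
M2 ; end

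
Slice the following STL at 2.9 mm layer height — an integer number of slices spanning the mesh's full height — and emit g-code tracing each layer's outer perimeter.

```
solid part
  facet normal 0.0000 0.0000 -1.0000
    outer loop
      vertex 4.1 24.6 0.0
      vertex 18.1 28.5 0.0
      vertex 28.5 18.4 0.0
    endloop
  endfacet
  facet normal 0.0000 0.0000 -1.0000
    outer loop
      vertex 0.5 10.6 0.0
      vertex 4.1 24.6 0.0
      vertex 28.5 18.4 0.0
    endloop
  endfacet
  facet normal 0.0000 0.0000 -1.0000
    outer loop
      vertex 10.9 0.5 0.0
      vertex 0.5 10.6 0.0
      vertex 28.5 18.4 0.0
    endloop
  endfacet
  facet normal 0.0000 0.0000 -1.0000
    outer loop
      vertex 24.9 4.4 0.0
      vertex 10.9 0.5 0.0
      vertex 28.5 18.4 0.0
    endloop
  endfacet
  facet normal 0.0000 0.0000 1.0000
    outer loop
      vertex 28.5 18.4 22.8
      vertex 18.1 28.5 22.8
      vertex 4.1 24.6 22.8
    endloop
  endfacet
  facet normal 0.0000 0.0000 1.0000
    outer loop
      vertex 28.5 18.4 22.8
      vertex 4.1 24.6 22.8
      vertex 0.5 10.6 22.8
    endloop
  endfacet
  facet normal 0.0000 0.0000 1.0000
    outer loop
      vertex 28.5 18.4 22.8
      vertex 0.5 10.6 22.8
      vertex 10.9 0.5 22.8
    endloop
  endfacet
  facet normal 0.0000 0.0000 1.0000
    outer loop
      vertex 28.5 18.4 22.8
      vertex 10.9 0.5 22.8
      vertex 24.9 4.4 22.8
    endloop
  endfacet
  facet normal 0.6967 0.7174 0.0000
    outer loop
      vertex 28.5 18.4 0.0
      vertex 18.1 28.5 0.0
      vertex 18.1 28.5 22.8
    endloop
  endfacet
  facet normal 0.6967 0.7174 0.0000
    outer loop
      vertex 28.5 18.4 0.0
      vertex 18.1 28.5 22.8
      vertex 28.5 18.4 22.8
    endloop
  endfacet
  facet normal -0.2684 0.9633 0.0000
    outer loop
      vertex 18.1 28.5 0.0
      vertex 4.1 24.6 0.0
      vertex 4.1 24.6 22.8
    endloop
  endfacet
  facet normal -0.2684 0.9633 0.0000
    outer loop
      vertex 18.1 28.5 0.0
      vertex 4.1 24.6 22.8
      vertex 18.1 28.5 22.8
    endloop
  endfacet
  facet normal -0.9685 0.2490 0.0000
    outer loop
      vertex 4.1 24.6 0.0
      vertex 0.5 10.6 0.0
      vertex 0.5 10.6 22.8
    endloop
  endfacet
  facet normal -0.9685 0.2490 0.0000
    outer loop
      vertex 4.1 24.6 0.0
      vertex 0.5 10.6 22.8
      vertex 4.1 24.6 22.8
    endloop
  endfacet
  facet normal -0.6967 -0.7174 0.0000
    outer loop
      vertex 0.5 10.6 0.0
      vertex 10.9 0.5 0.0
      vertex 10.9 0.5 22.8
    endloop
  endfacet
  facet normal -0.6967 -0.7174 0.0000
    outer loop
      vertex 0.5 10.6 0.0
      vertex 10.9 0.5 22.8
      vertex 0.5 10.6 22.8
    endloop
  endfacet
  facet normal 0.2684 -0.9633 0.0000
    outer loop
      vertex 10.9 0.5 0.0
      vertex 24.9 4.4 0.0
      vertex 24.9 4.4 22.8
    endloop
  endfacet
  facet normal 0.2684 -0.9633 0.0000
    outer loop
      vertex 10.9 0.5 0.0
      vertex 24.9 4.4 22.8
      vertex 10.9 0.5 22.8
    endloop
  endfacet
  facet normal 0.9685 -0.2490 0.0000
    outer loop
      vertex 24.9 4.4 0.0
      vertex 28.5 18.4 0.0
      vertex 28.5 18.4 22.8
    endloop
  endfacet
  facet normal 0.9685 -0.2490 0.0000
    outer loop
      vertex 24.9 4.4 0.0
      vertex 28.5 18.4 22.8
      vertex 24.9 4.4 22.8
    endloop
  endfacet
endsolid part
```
; perimeter-only toolpath
G21 ; units = mm
G90 ; absolute positioning
G28 ; home
; layer 1
G0 Z2.9
G0 X28.5 Y18.4
G1 X18.1 Y28.5
G1 X4.1 Y24.6
G1 X0.5 Y10.6
G1 X10.9 Y0.5
G1 X24.9 Y4.4
G1 X28.5 Y18.4
; layer 2
G0 Z5.7
G0 X28.5 Y18.4
G1 X18.1 Y28.5
G1 X4.1 Y24.6
G1 X0.5 Y10.6
G1 X10.9 Y0.5
G1 X24.9 Y4.4
G1 X28.5 Y18.4
; layer 3
G0 Z8.6
G0 X28.5 Y18.4
G1 X18.1 Y28.5
G1 X4.1 Y24.6
G1 X0.5 Y10.6
G1 X10.9 Y0.5
G1 X24.9 Y4.4
G1 X28.5 Y18.4
; layer 4
G0 Z11.4
G0 X28.5 Y18.4
G1 X18.1 Y28.5
G1 X4.1 Y24.6
G1 X0.5 Y10.6
G1 X10.9 Y0.5
G1 X24.9 Y4.4
G1 X28.5 Y18.4
; layer 5
G0 Z14.2
G0 X28.5 Y18.4
G1 X18.1 Y28.5
G1 X4.1 Y24.6
G1 X0.5 Y10.6
G1 X10.9 Y0.5
G1 X24.9 Y4.4
G1 X28.5 Y18.4
; layer 6
G0 Z17.1
G0 X28.5 Y18.4
G1 X18.1 Y28.5
G1 X4.1 Y24.6
G1 X0.5 Y10.6
G1 X10.9 Y0.5
G1 X24.9 Y4.4
G1 X28.5 Y18.4
; layer 7
G0 Z19.9
G0 X28.5 Y18.4
G1 X18.1 Y28.5
G1 X4.1 Y24.6
G1 X0.5 Y10.6
G1 X10.9 Y0.5
G1 X24.9 Y4.4
G1 X28.5 Y18.4
; layer 8
G0 Z22.8
G0 X28.5 Y18.4
G1 X18.1 Y28.5
G1 X4.1 Y24.6
G1 X0.5 Y10.6
G1 X10.9 Y0.5
G1 X24.9 Y4.4
G1 X28.5 Y18.4
M2 ; end

The solid is a regular 6-sided prism (a cylinder approximated with 6 flat sides), circumscribed radius ≈ 14.5 mm, height ≈ 22.8 mm. Slicing at Δz = 2.9 mm — 8 equal slices spanning the solid's height, so layer i sits at z = i·h/8 — gives 8 non-empty perimeters. Each is a 6-segment closed polygon; G0 lifts to the layer z and rapids to the start vertex, then G1 traces the edges.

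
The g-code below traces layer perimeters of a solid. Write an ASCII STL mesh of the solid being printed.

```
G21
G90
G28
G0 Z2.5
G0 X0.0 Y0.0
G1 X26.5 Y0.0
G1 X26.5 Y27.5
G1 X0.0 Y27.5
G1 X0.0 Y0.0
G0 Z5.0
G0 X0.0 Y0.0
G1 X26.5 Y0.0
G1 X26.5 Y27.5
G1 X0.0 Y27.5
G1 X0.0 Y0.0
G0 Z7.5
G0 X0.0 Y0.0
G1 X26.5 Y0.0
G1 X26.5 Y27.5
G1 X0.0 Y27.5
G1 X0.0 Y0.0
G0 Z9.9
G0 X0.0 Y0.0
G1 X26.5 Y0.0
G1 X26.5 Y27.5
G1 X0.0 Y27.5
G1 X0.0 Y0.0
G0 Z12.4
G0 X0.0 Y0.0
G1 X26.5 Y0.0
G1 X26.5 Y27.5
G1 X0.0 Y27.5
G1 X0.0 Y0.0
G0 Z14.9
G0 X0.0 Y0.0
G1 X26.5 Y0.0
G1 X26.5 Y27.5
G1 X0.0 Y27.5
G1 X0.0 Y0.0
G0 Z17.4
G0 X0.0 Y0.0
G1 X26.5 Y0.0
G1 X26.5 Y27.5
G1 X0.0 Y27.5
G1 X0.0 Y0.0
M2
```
solid part
  facet normal 0.0000 0.0000 -1.0000
    outer loop
      vertex 26.5 27.5 0.0
      vertex 26.5 0.0 0.0
      vertex 0.0 0.0 0.0
    endloop
  endfacet
  facet normal 0.0000 0.0000 -1.0000
    outer loop
      vertex 0.0 27.5 0.0
      vertex 26.5 27.5 0.0
      vertex 0.0 0.0 0.0
    endloop
  endfacet
  facet normal 0.0000 0.0000 1.0000
    outer loop
      vertex 0.0 0.0 17.4
      vertex 26.5 0.0 17.4
      vertex 26.5 27.5 17.4
    endloop
  endfacet
  facet normal 0.0000 0.0000 1.0000
    outer loop
      vertex 0.0 0.0 17.4
      vertex 26.5 27.5 17.4
      vertex 0.0 27.5 17.4
    endloop
  endfacet
  facet normal 0.0000 -1.0000 0.0000
    outer loop
      vertex 0.0 0.0 0.0
      vertex 26.5 0.0 0.0
      vertex 26.5 0.0 17.4
    endloop
  endfacet
  facet normal 0.0000 -1.0000 0.0000
    outer loop
      vertex 0.0 0.0 0.0
      vertex 26.5 0.0 17.4
      vertex 0.0 0.0 17.4
    endloop
  endfacet
  facet normal 0.0000 1.0000 0.0000
    outer loop
      vertex 26.5 27.5 17.4
      vertex 26.5 27.5 0.0
      vertex 0.0 27.5 0.0
    endloop
  endfacet
  facet normal 0.0000 1.0000 0.0000
    outer loop
      vertex 0.0 27.5 17.4
      vertex 26.5 27.5 17.4
      vertex 0.0 27.5 0.0
    endloop
  endfacet
  facet normal -1.0000 0.0000 0.0000
    outer loop
      vertex 0.0 27.5 17.4
      vertex 0.0 27.5 0.0
      vertex 0.0 0.0 0.0
    endloop
  endfacet
  facet normal -1.0000 0.0000 0.0000
    outer loop
      vertex 0.0 0.0 17.4
      vertex 0.0 27.5 17.4
      vertex 0.0 0.0 0.0
    endloop
  endfacet
  facet normal 1.0000 0.0000 0.0000
    outer loop
      vertex 26.5 0.0 0.0
      vertex 26.5 27.5 0.0
      vertex 26.5 27.5 17.4
    endloop
  endfacet
  facet normal 1.0000 0.0000 0.0000
    outer loop
      vertex 26.5 0.0 0.0
      vertex 26.5 27.5 17.4
      vertex 26.5 0.0 17.4
    endloop
  endfacet
endsolid part

The G0 Z moves step by Δz≈2.5 mm. Every layer's G1 loop is the same polygon, so the solid is a straight extrusion of it from z=0 to z≈17.4. Closing with flat bottom and top caps and triangulating gives 12 facets — a rectangular box, roughly 26.5 × 27.5 mm footprint and 17.4 mm tall.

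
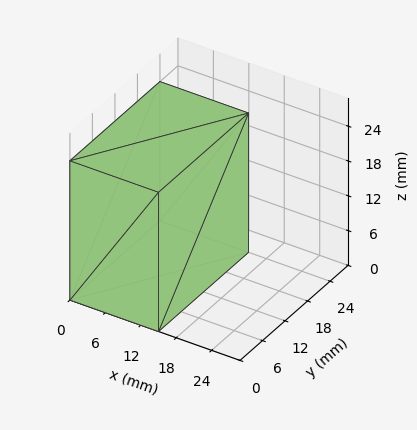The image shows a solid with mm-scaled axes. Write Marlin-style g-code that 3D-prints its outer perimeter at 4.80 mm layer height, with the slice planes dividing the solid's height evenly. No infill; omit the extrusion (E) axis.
Reading the render: the shape is a rectangular box, roughly 15 × 24 mm footprint and 24 mm tall (dimensions read to the nearest mm from the axis ticks). For the g-code, the solid's height is divided into equal slices at the stated Δz and each level perimeter traced with G1 moves after a G0 lift.

; perimeter-only toolpath
G21 ; units = mm
G90 ; absolute positioning
G28 ; home
; layer 1
G0 Z4.80
G0 X0.00 Y0.00
G1 X15.00 Y0.00
G1 X15.00 Y24.00
G1 X0.00 Y24.00
G1 X0.00 Y0.00
; layer 2
G0 Z9.60
G0 X0.00 Y0.00
G1 X15.00 Y0.00
G1 X15.00 Y24.00
G1 X0.00 Y24.00
G1 X0.00 Y0.00
; layer 3
G0 Z14.40
G0 X0.00 Y0.00
G1 X15.00 Y0.00
G1 X15.00 Y24.00
G1 X0.00 Y24.00
G1 X0.00 Y0.00
; layer 4
G0 Z19.20
G0 X0.00 Y0.00
G1 X15.00 Y0.00
G1 X15.00 Y24.00
G1 X0.00 Y24.00
G1 X0.00 Y0.00
; layer 5
G0 Z24.00
G0 X0.00 Y0.00
G1 X15.00 Y0.00
G1 X15.00 Y24.00
G1 X0.00 Y24.00
G1 X0.00 Y0.00
M2 ; end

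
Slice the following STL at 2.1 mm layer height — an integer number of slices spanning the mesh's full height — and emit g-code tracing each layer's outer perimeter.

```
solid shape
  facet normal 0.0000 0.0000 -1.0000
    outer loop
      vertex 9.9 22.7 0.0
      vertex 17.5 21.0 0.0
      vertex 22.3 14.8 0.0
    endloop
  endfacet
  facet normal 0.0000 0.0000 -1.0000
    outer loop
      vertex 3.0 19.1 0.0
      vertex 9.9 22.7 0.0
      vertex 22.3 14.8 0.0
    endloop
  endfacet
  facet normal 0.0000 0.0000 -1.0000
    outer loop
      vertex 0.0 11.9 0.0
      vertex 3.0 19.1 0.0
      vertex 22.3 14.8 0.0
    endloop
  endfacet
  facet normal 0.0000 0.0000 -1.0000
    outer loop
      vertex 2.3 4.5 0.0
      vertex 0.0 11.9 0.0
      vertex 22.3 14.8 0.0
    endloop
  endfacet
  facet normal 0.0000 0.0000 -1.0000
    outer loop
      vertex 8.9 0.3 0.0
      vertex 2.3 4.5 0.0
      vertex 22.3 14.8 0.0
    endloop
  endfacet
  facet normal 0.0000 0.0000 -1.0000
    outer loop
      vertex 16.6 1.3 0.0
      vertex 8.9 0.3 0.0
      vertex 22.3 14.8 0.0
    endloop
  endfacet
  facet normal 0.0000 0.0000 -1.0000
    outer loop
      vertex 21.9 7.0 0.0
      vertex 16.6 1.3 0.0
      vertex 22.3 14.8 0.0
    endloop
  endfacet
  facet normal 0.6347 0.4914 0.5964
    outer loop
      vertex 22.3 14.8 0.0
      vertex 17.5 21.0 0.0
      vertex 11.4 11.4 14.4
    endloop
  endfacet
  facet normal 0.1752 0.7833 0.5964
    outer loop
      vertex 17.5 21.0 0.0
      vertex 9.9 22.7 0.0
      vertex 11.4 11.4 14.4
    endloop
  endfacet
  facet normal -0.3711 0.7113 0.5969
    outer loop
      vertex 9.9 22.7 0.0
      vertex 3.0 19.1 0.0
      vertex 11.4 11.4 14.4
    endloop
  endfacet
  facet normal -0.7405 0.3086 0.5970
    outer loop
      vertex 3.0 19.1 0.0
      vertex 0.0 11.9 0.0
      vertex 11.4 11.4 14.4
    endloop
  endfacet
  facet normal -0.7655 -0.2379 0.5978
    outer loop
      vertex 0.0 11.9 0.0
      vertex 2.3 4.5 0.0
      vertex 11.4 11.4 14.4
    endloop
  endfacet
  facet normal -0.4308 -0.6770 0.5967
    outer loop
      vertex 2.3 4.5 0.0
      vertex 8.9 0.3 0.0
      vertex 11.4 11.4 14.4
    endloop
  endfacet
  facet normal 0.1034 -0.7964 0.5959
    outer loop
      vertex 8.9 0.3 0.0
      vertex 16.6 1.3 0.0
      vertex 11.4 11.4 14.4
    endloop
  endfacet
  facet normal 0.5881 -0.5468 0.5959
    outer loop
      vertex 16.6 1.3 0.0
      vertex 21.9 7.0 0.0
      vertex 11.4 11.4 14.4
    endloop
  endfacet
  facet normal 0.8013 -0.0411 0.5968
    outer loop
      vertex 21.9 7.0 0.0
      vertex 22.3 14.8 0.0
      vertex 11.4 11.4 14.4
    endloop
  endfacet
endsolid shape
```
; perimeter-only toolpath
G21 ; units = mm
G90 ; absolute positioning
G28 ; home
; layer 1
G0 Z2.1
G0 X20.7 Y14.3
G1 X16.6 Y19.6
G1 X10.1 Y21.1
G1 X4.2 Y18.0
G1 X1.6 Y11.8
G1 X3.6 Y5.5
G1 X9.3 Y1.9
G1 X15.9 Y2.7
G1 X20.4 Y7.6
G1 X20.7 Y14.3
; layer 2
G0 Z4.1
G0 X19.2 Y13.8
G1 X15.8 Y18.3
G1 X10.3 Y19.5
G1 X5.4 Y16.9
G1 X3.3 Y11.8
G1 X4.9 Y6.5
G1 X9.6 Y3.5
G1 X15.1 Y4.2
G1 X18.9 Y8.3
G1 X19.2 Y13.8
; layer 3
G0 Z6.2
G0 X17.6 Y13.3
G1 X14.9 Y16.9
G1 X10.5 Y17.9
G1 X6.6 Y15.8
G1 X4.9 Y11.7
G1 X6.2 Y7.5
G1 X10.0 Y5.1
G1 X14.4 Y5.6
G1 X17.4 Y8.9
G1 X17.6 Y13.3
; layer 4
G0 Z8.2
G0 X16.1 Y12.9
G1 X14.0 Y15.5
G1 X10.8 Y16.2
G1 X7.8 Y14.7
G1 X6.5 Y11.6
G1 X7.5 Y8.4
G1 X10.3 Y6.6
G1 X13.6 Y7.1
G1 X15.9 Y9.5
G1 X16.1 Y12.9
; layer 5
G0 Z10.3
G0 X14.5 Y12.4
G1 X13.1 Y14.1
G1 X11.0 Y14.6
G1 X9.0 Y13.6
G1 X8.1 Y11.5
G1 X8.8 Y9.4
G1 X10.7 Y8.2
G1 X12.9 Y8.5
G1 X14.4 Y10.1
G1 X14.5 Y12.4
; layer 6
G0 Z12.3
G0 X13.0 Y11.9
G1 X12.3 Y12.8
G1 X11.2 Y13.0
G1 X10.2 Y12.5
G1 X9.8 Y11.5
G1 X10.1 Y10.4
G1 X11.0 Y9.8
G1 X12.1 Y10.0
G1 X12.9 Y10.8
G1 X13.0 Y11.9
M2 ; end

The solid is a regular 9-sided pyramid, base circumscribed radius ≈ 11.4 mm, apex at z ≈ 14.4 mm. Slicing at Δz = 2.1 mm — 7 equal slices spanning the solid's height, so layer i sits at z = i·h/7 — gives 6 non-empty perimeters. Each is a 9-segment closed polygon; G0 lifts to the layer z and rapids to the start vertex, then G1 traces the edges. The cross-section shrinks linearly with z (the slice at the apex is degenerate and omitted).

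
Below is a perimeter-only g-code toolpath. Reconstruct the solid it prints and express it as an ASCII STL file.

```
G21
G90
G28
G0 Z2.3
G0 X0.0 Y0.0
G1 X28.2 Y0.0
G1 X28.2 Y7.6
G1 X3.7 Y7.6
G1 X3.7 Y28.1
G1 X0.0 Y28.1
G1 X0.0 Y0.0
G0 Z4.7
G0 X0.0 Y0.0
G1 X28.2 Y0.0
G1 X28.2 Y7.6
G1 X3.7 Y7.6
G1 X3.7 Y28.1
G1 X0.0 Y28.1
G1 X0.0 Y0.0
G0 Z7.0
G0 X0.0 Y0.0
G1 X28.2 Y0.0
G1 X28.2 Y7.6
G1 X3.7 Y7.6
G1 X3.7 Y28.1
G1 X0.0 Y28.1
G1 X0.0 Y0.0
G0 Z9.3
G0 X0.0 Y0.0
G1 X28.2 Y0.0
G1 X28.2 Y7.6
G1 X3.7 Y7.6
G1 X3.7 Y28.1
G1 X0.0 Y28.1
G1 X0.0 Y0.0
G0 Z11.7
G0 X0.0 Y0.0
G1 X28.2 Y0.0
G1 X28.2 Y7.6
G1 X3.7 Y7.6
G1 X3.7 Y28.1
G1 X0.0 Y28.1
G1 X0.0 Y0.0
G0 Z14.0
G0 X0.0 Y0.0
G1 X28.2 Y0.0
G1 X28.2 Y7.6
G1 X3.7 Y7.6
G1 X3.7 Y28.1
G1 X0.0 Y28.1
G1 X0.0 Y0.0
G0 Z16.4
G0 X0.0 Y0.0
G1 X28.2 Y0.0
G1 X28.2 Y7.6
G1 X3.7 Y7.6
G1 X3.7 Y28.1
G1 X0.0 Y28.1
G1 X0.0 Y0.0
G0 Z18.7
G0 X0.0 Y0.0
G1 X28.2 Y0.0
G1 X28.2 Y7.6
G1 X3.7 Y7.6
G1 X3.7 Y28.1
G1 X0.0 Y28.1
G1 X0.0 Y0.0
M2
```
solid part
  facet normal 0.0000 0.0000 -1.0000
    outer loop
      vertex 28.2 7.6 0.0
      vertex 28.2 0.0 0.0
      vertex 0.0 0.0 0.0
    endloop
  endfacet
  facet normal 0.0000 0.0000 -1.0000
    outer loop
      vertex 3.7 7.6 0.0
      vertex 28.2 7.6 0.0
      vertex 0.0 0.0 0.0
    endloop
  endfacet
  facet normal 0.0000 0.0000 -1.0000
    outer loop
      vertex 3.7 28.1 0.0
      vertex 3.7 7.6 0.0
      vertex 0.0 0.0 0.0
    endloop
  endfacet
  facet normal 0.0000 0.0000 -1.0000
    outer loop
      vertex 0.0 28.1 0.0
      vertex 3.7 28.1 0.0
      vertex 0.0 0.0 0.0
    endloop
  endfacet
  facet normal 0.0000 0.0000 1.0000
    outer loop
      vertex 0.0 0.0 18.7
      vertex 28.2 0.0 18.7
      vertex 28.2 7.6 18.7
    endloop
  endfacet
  facet normal 0.0000 0.0000 1.0000
    outer loop
      vertex 0.0 0.0 18.7
      vertex 28.2 7.6 18.7
      vertex 3.7 7.6 18.7
    endloop
  endfacet
  facet normal 0.0000 0.0000 1.0000
    outer loop
      vertex 0.0 0.0 18.7
      vertex 3.7 7.6 18.7
      vertex 3.7 28.1 18.7
    endloop
  endfacet
  facet normal 0.0000 0.0000 1.0000
    outer loop
      vertex 0.0 0.0 18.7
      vertex 3.7 28.1 18.7
      vertex 0.0 28.1 18.7
    endloop
  endfacet
  facet normal 0.0000 -1.0000 0.0000
    outer loop
      vertex 0.0 0.0 0.0
      vertex 28.2 0.0 0.0
      vertex 28.2 0.0 18.7
    endloop
  endfacet
  facet normal 0.0000 -1.0000 0.0000
    outer loop
      vertex 0.0 0.0 0.0
      vertex 28.2 0.0 18.7
      vertex 0.0 0.0 18.7
    endloop
  endfacet
  facet normal 1.0000 0.0000 0.0000
    outer loop
      vertex 28.2 0.0 0.0
      vertex 28.2 7.6 0.0
      vertex 28.2 7.6 18.7
    endloop
  endfacet
  facet normal 1.0000 0.0000 0.0000
    outer loop
      vertex 28.2 0.0 0.0
      vertex 28.2 7.6 18.7
      vertex 28.2 0.0 18.7
    endloop
  endfacet
  facet normal 0.0000 1.0000 0.0000
    outer loop
      vertex 28.2 7.6 0.0
      vertex 3.7 7.6 0.0
      vertex 3.7 7.6 18.7
    endloop
  endfacet
  facet normal 0.0000 1.0000 0.0000
    outer loop
      vertex 28.2 7.6 0.0
      vertex 3.7 7.6 18.7
      vertex 28.2 7.6 18.7
    endloop
  endfacet
  facet normal 1.0000 0.0000 0.0000
    outer loop
      vertex 3.7 7.6 0.0
      vertex 3.7 28.1 0.0
      vertex 3.7 28.1 18.7
    endloop
  endfacet
  facet normal 1.0000 0.0000 0.0000
    outer loop
      vertex 3.7 7.6 0.0
      vertex 3.7 28.1 18.7
      vertex 3.7 7.6 18.7
    endloop
  endfacet
  facet normal 0.0000 1.0000 0.0000
    outer loop
      vertex 3.7 28.1 0.0
      vertex 0.0 28.1 0.0
      vertex 0.0 28.1 18.7
    endloop
  endfacet
  facet normal 0.0000 1.0000 0.0000
    outer loop
      vertex 3.7 28.1 0.0
      vertex 0.0 28.1 18.7
      vertex 3.7 28.1 18.7
    endloop
  endfacet
  facet normal -1.0000 0.0000 0.0000
    outer loop
      vertex 0.0 28.1 0.0
      vertex 0.0 0.0 0.0
      vertex 0.0 0.0 18.7
    endloop
  endfacet
  facet normal -1.0000 0.0000 0.0000
    outer loop
      vertex 0.0 28.1 0.0
      vertex 0.0 0.0 18.7
      vertex 0.0 28.1 18.7
    endloop
  endfacet
endsolid part

The G0 Z moves step by Δz≈2.3 mm. Every layer's G1 loop is the same polygon, so the solid is a straight extrusion of it from z=0 to z≈18.7. Closing with flat bottom and top caps and triangulating gives 20 facets — an L-shaped prism: outer 28.2 × 28.1 mm, arm thicknesses ≈ 7.6 mm (horizontal) and 3.7 mm (vertical), extruded 18.7 mm in z.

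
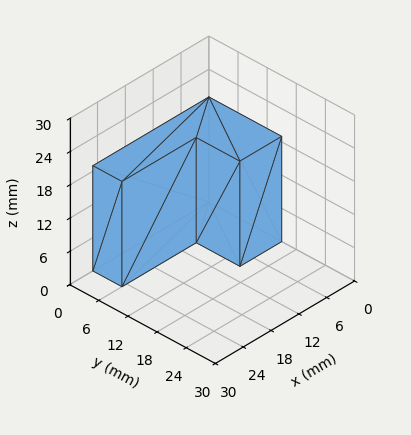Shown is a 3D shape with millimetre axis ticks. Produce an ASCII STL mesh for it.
Reading the render: the shape is an L-shaped prism: outer 25 × 15 mm, arm thicknesses ≈ 6 mm (horizontal) and 9 mm (vertical), extruded 19 mm in z (dimensions read to the nearest mm from the axis ticks). For the STL, each face is triangulated and given an outward normal.

solid part
  facet normal 0.0000 0.0000 -1.0000
    outer loop
      vertex 25.0 6.0 0.0
      vertex 25.0 0.0 0.0
      vertex 0.0 0.0 0.0
    endloop
  endfacet
  facet normal 0.0000 0.0000 -1.0000
    outer loop
      vertex 9.0 6.0 0.0
      vertex 25.0 6.0 0.0
      vertex 0.0 0.0 0.0
    endloop
  endfacet
  facet normal 0.0000 0.0000 -1.0000
    outer loop
      vertex 9.0 15.0 0.0
      vertex 9.0 6.0 0.0
      vertex 0.0 0.0 0.0
    endloop
  endfacet
  facet normal 0.0000 0.0000 -1.0000
    outer loop
      vertex 0.0 15.0 0.0
      vertex 9.0 15.0 0.0
      vertex 0.0 0.0 0.0
    endloop
  endfacet
  facet normal 0.0000 0.0000 1.0000
    outer loop
      vertex 0.0 0.0 19.0
      vertex 25.0 0.0 19.0
      vertex 25.0 6.0 19.0
    endloop
  endfacet
  facet normal 0.0000 0.0000 1.0000
    outer loop
      vertex 0.0 0.0 19.0
      vertex 25.0 6.0 19.0
      vertex 9.0 6.0 19.0
    endloop
  endfacet
  facet normal 0.0000 0.0000 1.0000
    outer loop
      vertex 0.0 0.0 19.0
      vertex 9.0 6.0 19.0
      vertex 9.0 15.0 19.0
    endloop
  endfacet
  facet normal 0.0000 0.0000 1.0000
    outer loop
      vertex 0.0 0.0 19.0
      vertex 9.0 15.0 19.0
      vertex 0.0 15.0 19.0
    endloop
  endfacet
  facet normal 0.0000 -1.0000 0.0000
    outer loop
      vertex 0.0 0.0 0.0
      vertex 25.0 0.0 0.0
      vertex 25.0 0.0 19.0
    endloop
  endfacet
  facet normal 0.0000 -1.0000 0.0000
    outer loop
      vertex 0.0 0.0 0.0
      vertex 25.0 0.0 19.0
      vertex 0.0 0.0 19.0
    endloop
  endfacet
  facet normal 1.0000 0.0000 0.0000
    outer loop
      vertex 25.0 0.0 0.0
      vertex 25.0 6.0 0.0
      vertex 25.0 6.0 19.0
    endloop
  endfacet
  facet normal 1.0000 0.0000 0.0000
    outer loop
      vertex 25.0 0.0 0.0
      vertex 25.0 6.0 19.0
      vertex 25.0 0.0 19.0
    endloop
  endfacet
  facet normal 0.0000 1.0000 0.0000
    outer loop
      vertex 25.0 6.0 0.0
      vertex 9.0 6.0 0.0
      vertex 9.0 6.0 19.0
    endloop
  endfacet
  facet normal 0.0000 1.0000 0.0000
    outer loop
      vertex 25.0 6.0 0.0
      vertex 9.0 6.0 19.0
      vertex 25.0 6.0 19.0
    endloop
  endfacet
  facet normal 1.0000 0.0000 0.0000
    outer loop
      vertex 9.0 6.0 0.0
      vertex 9.0 15.0 0.0
      vertex 9.0 15.0 19.0
    endloop
  endfacet
  facet normal 1.0000 0.0000 0.0000
    outer loop
      vertex 9.0 6.0 0.0
      vertex 9.0 15.0 19.0
      vertex 9.0 6.0 19.0
    endloop
  endfacet
  facet normal 0.0000 1.0000 0.0000
    outer loop
      vertex 9.0 15.0 0.0
      vertex 0.0 15.0 0.0
      vertex 0.0 15.0 19.0
    endloop
  endfacet
  facet normal 0.0000 1.0000 0.0000
    outer loop
      vertex 9.0 15.0 0.0
      vertex 0.0 15.0 19.0
      vertex 9.0 15.0 19.0
    endloop
  endfacet
  facet normal -1.0000 0.0000 0.0000
    outer loop
      vertex 0.0 15.0 0.0
      vertex 0.0 0.0 0.0
      vertex 0.0 0.0 19.0
    endloop
  endfacet
  facet normal -1.0000 0.0000 0.0000
    outer loop
      vertex 0.0 15.0 0.0
      vertex 0.0 0.0 19.0
      vertex 0.0 15.0 19.0
    endloop
  endfacet
endsolid part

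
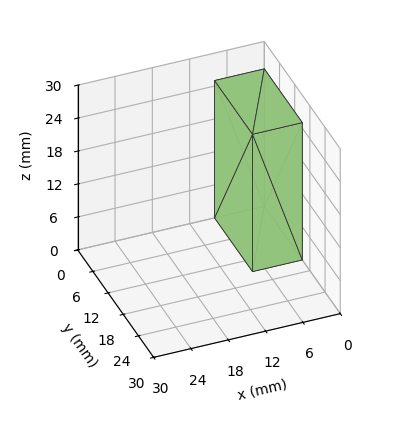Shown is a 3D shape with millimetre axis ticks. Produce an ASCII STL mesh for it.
Reading the render: the shape is a rectangular box, roughly 8 × 15 mm footprint and 25 mm tall (dimensions read to the nearest mm from the axis ticks). For the STL, each face is triangulated and given an outward normal.

solid part
  facet normal 0.0000 0.0000 -1.0000
    outer loop
      vertex 8.000 15.000 0.000
      vertex 8.000 0.000 0.000
      vertex 0.000 0.000 0.000
    endloop
  endfacet
  facet normal 0.0000 0.0000 -1.0000
    outer loop
      vertex 0.000 15.000 0.000
      vertex 8.000 15.000 0.000
      vertex 0.000 0.000 0.000
    endloop
  endfacet
  facet normal 0.0000 0.0000 1.0000
    outer loop
      vertex 0.000 0.000 25.000
      vertex 8.000 0.000 25.000
      vertex 8.000 15.000 25.000
    endloop
  endfacet
  facet normal 0.0000 0.0000 1.0000
    outer loop
      vertex 0.000 0.000 25.000
      vertex 8.000 15.000 25.000
      vertex 0.000 15.000 25.000
    endloop
  endfacet
  facet normal 0.0000 -1.0000 0.0000
    outer loop
      vertex 0.000 0.000 0.000
      vertex 8.000 0.000 0.000
      vertex 8.000 0.000 25.000
    endloop
  endfacet
  facet normal 0.0000 -1.0000 0.0000
    outer loop
      vertex 0.000 0.000 0.000
      vertex 8.000 0.000 25.000
      vertex 0.000 0.000 25.000
    endloop
  endfacet
  facet normal 0.0000 1.0000 0.0000
    outer loop
      vertex 8.000 15.000 25.000
      vertex 8.000 15.000 0.000
      vertex 0.000 15.000 0.000
    endloop
  endfacet
  facet normal 0.0000 1.0000 0.0000
    outer loop
      vertex 0.000 15.000 25.000
      vertex 8.000 15.000 25.000
      vertex 0.000 15.000 0.000
    endloop
  endfacet
  facet normal -1.0000 0.0000 0.0000
    outer loop
      vertex 0.000 15.000 25.000
      vertex 0.000 15.000 0.000
      vertex 0.000 0.000 0.000
    endloop
  endfacet
  facet normal -1.0000 0.0000 0.0000
    outer loop
      vertex 0.000 0.000 25.000
      vertex 0.000 15.000 25.000
      vertex 0.000 0.000 0.000
    endloop
  endfacet
  facet normal 1.0000 0.0000 0.0000
    outer loop
      vertex 8.000 0.000 0.000
      vertex 8.000 15.000 0.000
      vertex 8.000 15.000 25.000
    endloop
  endfacet
  facet normal 1.0000 0.0000 0.0000
    outer loop
      vertex 8.000 0.000 0.000
      vertex 8.000 15.000 25.000
      vertex 8.000 0.000 25.000
    endloop
  endfacet
endsolid part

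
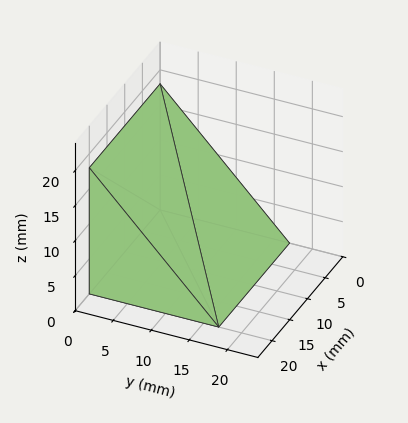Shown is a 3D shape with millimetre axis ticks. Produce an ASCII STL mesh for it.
Reading the render: the shape is a wedge (ramp): 20 × 17 mm base, rising to 18 mm along the y=0 edge and sloping linearly to z=0 at y=17 (dimensions read to the nearest mm from the axis ticks). For the STL, each face is triangulated and given an outward normal.

solid part
  facet normal 0.0000 0.0000 -1.0000
    outer loop
      vertex 20.0 17.0 0.0
      vertex 20.0 0.0 0.0
      vertex 0.0 0.0 0.0
    endloop
  endfacet
  facet normal 0.0000 0.0000 -1.0000
    outer loop
      vertex 0.0 17.0 0.0
      vertex 20.0 17.0 0.0
      vertex 0.0 0.0 0.0
    endloop
  endfacet
  facet normal 0.0000 -1.0000 0.0000
    outer loop
      vertex 0.0 0.0 0.0
      vertex 20.0 0.0 0.0
      vertex 20.0 0.0 18.0
    endloop
  endfacet
  facet normal 0.0000 -1.0000 0.0000
    outer loop
      vertex 0.0 0.0 0.0
      vertex 20.0 0.0 18.0
      vertex 0.0 0.0 18.0
    endloop
  endfacet
  facet normal 0.0000 0.7270 0.6866
    outer loop
      vertex 0.0 0.0 18.0
      vertex 20.0 0.0 18.0
      vertex 20.0 17.0 0.0
    endloop
  endfacet
  facet normal 0.0000 0.7270 0.6866
    outer loop
      vertex 0.0 0.0 18.0
      vertex 20.0 17.0 0.0
      vertex 0.0 17.0 0.0
    endloop
  endfacet
  facet normal -1.0000 0.0000 0.0000
    outer loop
      vertex 0.0 0.0 18.0
      vertex 0.0 17.0 0.0
      vertex 0.0 0.0 0.0
    endloop
  endfacet
  facet normal 1.0000 0.0000 0.0000
    outer loop
      vertex 20.0 0.0 0.0
      vertex 20.0 17.0 0.0
      vertex 20.0 0.0 18.0
    endloop
  endfacet
endsolid part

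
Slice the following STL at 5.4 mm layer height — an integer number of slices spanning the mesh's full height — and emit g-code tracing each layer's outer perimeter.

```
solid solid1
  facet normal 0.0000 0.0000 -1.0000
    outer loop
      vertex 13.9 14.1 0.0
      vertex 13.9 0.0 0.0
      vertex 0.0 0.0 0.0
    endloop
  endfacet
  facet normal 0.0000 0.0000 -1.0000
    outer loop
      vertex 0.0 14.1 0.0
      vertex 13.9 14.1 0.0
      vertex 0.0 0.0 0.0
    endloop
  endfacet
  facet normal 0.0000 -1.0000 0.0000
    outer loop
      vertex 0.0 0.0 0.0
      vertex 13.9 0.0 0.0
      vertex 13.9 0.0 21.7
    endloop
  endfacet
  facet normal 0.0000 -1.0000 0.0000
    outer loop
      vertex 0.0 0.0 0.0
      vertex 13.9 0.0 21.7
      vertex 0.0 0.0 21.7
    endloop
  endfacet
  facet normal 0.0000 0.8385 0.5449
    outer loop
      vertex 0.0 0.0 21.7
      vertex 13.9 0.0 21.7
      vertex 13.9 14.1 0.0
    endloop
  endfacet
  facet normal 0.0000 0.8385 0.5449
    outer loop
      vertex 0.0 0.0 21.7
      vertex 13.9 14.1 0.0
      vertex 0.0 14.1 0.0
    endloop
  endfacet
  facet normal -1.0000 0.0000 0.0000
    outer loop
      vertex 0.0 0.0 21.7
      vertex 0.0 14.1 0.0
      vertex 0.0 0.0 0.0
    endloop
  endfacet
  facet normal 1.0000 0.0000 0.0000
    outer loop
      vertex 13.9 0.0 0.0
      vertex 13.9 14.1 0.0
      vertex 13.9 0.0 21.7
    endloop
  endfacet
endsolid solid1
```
; perimeter-only toolpath
G21 ; units = mm
G90 ; absolute positioning
G28 ; home
; layer 1
G0 Z5.4
G0 X0.0 Y0.0
G1 X13.9 Y0.0
G1 X13.9 Y10.6
G1 X0.0 Y10.6
G1 X0.0 Y0.0
; layer 2
G0 Z10.8
G0 X0.0 Y0.0
G1 X13.9 Y0.0
G1 X13.9 Y7.0
G1 X0.0 Y7.0
G1 X0.0 Y0.0
; layer 3
G0 Z16.3
G0 X0.0 Y0.0
G1 X13.9 Y0.0
G1 X13.9 Y3.5
G1 X0.0 Y3.5
G1 X0.0 Y0.0
M2 ; end

The solid is a wedge (ramp): 13.9 × 14.1 mm base, rising to 21.7 mm along the y=0 edge and sloping linearly to z=0 at y=14.1. Slicing at Δz = 5.4 mm — 4 equal slices spanning the solid's height, so layer i sits at z = i·h/4 — gives 3 non-empty perimeters. Each is a 4-segment closed polygon; G0 lifts to the layer z and rapids to the start vertex, then G1 traces the edges. The cross-section shrinks linearly with z (the slice at the apex is degenerate and omitted).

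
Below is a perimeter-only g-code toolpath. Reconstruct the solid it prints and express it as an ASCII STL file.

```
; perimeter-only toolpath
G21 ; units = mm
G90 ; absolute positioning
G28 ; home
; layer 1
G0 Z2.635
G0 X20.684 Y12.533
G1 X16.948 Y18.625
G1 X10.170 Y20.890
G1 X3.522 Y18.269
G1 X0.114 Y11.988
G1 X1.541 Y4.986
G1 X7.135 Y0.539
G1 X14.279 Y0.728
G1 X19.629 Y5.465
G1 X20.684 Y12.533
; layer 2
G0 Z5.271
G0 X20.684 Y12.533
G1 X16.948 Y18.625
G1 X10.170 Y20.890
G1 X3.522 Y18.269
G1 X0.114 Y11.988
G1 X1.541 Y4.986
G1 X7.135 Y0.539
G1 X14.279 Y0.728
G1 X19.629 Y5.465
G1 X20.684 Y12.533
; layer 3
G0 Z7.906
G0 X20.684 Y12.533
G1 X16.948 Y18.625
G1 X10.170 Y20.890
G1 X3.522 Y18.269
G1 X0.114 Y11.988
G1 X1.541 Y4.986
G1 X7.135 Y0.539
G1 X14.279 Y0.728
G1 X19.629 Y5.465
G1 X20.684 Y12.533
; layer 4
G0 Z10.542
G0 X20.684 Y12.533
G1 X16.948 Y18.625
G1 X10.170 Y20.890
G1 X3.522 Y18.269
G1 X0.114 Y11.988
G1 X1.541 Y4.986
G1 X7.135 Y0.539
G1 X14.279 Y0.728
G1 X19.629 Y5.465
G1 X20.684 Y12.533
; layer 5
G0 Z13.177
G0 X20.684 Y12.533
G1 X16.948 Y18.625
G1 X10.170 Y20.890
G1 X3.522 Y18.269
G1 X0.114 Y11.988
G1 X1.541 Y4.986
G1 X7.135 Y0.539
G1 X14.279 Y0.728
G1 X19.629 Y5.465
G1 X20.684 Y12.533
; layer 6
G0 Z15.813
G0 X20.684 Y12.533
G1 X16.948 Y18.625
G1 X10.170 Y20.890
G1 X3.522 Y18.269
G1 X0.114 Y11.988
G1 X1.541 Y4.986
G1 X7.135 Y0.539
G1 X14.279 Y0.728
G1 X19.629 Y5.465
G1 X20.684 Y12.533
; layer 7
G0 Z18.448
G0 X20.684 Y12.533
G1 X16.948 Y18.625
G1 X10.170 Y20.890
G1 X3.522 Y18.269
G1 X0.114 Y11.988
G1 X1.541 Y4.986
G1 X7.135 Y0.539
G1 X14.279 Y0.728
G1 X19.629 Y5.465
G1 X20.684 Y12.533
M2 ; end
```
solid part
  facet normal 0.0000 0.0000 -1.0000
    outer loop
      vertex 10.170 20.890 0.000
      vertex 16.948 18.625 0.000
      vertex 20.684 12.533 0.000
    endloop
  endfacet
  facet normal 0.0000 0.0000 -1.0000
    outer loop
      vertex 3.522 18.269 0.000
      vertex 10.170 20.890 0.000
      vertex 20.684 12.533 0.000
    endloop
  endfacet
  facet normal 0.0000 0.0000 -1.0000
    outer loop
      vertex 0.114 11.988 0.000
      vertex 3.522 18.269 0.000
      vertex 20.684 12.533 0.000
    endloop
  endfacet
  facet normal 0.0000 0.0000 -1.0000
    outer loop
      vertex 1.541 4.986 0.000
      vertex 0.114 11.988 0.000
      vertex 20.684 12.533 0.000
    endloop
  endfacet
  facet normal 0.0000 0.0000 -1.0000
    outer loop
      vertex 7.135 0.539 0.000
      vertex 1.541 4.986 0.000
      vertex 20.684 12.533 0.000
    endloop
  endfacet
  facet normal 0.0000 0.0000 -1.0000
    outer loop
      vertex 14.279 0.728 0.000
      vertex 7.135 0.539 0.000
      vertex 20.684 12.533 0.000
    endloop
  endfacet
  facet normal 0.0000 0.0000 -1.0000
    outer loop
      vertex 19.629 5.465 0.000
      vertex 14.279 0.728 0.000
      vertex 20.684 12.533 0.000
    endloop
  endfacet
  facet normal 0.0000 0.0000 1.0000
    outer loop
      vertex 20.684 12.533 18.448
      vertex 16.948 18.625 18.448
      vertex 10.170 20.890 18.448
    endloop
  endfacet
  facet normal 0.0000 0.0000 1.0000
    outer loop
      vertex 20.684 12.533 18.448
      vertex 10.170 20.890 18.448
      vertex 3.522 18.269 18.448
    endloop
  endfacet
  facet normal 0.0000 0.0000 1.0000
    outer loop
      vertex 20.684 12.533 18.448
      vertex 3.522 18.269 18.448
      vertex 0.114 11.988 18.448
    endloop
  endfacet
  facet normal 0.0000 0.0000 1.0000
    outer loop
      vertex 20.684 12.533 18.448
      vertex 0.114 11.988 18.448
      vertex 1.541 4.986 18.448
    endloop
  endfacet
  facet normal 0.0000 0.0000 1.0000
    outer loop
      vertex 20.684 12.533 18.448
      vertex 1.541 4.986 18.448
      vertex 7.135 0.539 18.448
    endloop
  endfacet
  facet normal 0.0000 0.0000 1.0000
    outer loop
      vertex 20.684 12.533 18.448
      vertex 7.135 0.539 18.448
      vertex 14.279 0.728 18.448
    endloop
  endfacet
  facet normal 0.0000 0.0000 1.0000
    outer loop
      vertex 20.684 12.533 18.448
      vertex 14.279 0.728 18.448
      vertex 19.629 5.465 18.448
    endloop
  endfacet
  facet normal 0.8525 0.5228 0.0000
    outer loop
      vertex 20.684 12.533 0.000
      vertex 16.948 18.625 0.000
      vertex 16.948 18.625 18.448
    endloop
  endfacet
  facet normal 0.8525 0.5228 0.0000
    outer loop
      vertex 20.684 12.533 0.000
      vertex 16.948 18.625 18.448
      vertex 20.684 12.533 18.448
    endloop
  endfacet
  facet normal 0.3169 0.9484 0.0000
    outer loop
      vertex 16.948 18.625 0.000
      vertex 10.170 20.890 0.000
      vertex 10.170 20.890 18.448
    endloop
  endfacet
  facet normal 0.3169 0.9484 0.0000
    outer loop
      vertex 16.948 18.625 0.000
      vertex 10.170 20.890 18.448
      vertex 16.948 18.625 18.448
    endloop
  endfacet
  facet normal -0.3668 0.9303 0.0000
    outer loop
      vertex 10.170 20.890 0.000
      vertex 3.522 18.269 0.000
      vertex 3.522 18.269 18.448
    endloop
  endfacet
  facet normal -0.3668 0.9303 0.0000
    outer loop
      vertex 10.170 20.890 0.000
      vertex 3.522 18.269 18.448
      vertex 10.170 20.890 18.448
    endloop
  endfacet
  facet normal -0.8790 0.4769 0.0000
    outer loop
      vertex 3.522 18.269 0.000
      vertex 0.114 11.988 0.000
      vertex 0.114 11.988 18.448
    endloop
  endfacet
  facet normal -0.8790 0.4769 0.0000
    outer loop
      vertex 3.522 18.269 0.000
      vertex 0.114 11.988 18.448
      vertex 3.522 18.269 18.448
    endloop
  endfacet
  facet normal -0.9799 -0.1997 0.0000
    outer loop
      vertex 0.114 11.988 0.000
      vertex 1.541 4.986 0.000
      vertex 1.541 4.986 18.448
    endloop
  endfacet
  facet normal -0.9799 -0.1997 0.0000
    outer loop
      vertex 0.114 11.988 0.000
      vertex 1.541 4.986 18.448
      vertex 0.114 11.988 18.448
    endloop
  endfacet
  facet normal -0.6223 -0.7828 0.0000
    outer loop
      vertex 1.541 4.986 0.000
      vertex 7.135 0.539 0.000
      vertex 7.135 0.539 18.448
    endloop
  endfacet
  facet normal -0.6223 -0.7828 0.0000
    outer loop
      vertex 1.541 4.986 0.000
      vertex 7.135 0.539 18.448
      vertex 1.541 4.986 18.448
    endloop
  endfacet
  facet normal 0.0264 -0.9997 0.0000
    outer loop
      vertex 7.135 0.539 0.000
      vertex 14.279 0.728 0.000
      vertex 14.279 0.728 18.448
    endloop
  endfacet
  facet normal 0.0264 -0.9997 0.0000
    outer loop
      vertex 7.135 0.539 0.000
      vertex 14.279 0.728 18.448
      vertex 7.135 0.539 18.448
    endloop
  endfacet
  facet normal 0.6629 -0.7487 0.0000
    outer loop
      vertex 14.279 0.728 0.000
      vertex 19.629 5.465 0.000
      vertex 19.629 5.465 18.448
    endloop
  endfacet
  facet normal 0.6629 -0.7487 0.0000
    outer loop
      vertex 14.279 0.728 0.000
      vertex 19.629 5.465 18.448
      vertex 14.279 0.728 18.448
    endloop
  endfacet
  facet normal 0.9890 -0.1476 0.0000
    outer loop
      vertex 19.629 5.465 0.000
      vertex 20.684 12.533 0.000
      vertex 20.684 12.533 18.448
    endloop
  endfacet
  facet normal 0.9890 -0.1476 0.0000
    outer loop
      vertex 19.629 5.465 0.000
      vertex 20.684 12.533 18.448
      vertex 19.629 5.465 18.448
    endloop
  endfacet
endsolid part

The G0 Z moves step by Δz≈2.635 mm. Every layer's G1 loop is the same polygon, so the solid is a straight extrusion of it from z=0 to z≈18.4. Closing with flat bottom and top caps and triangulating gives 32 facets — a regular 9-sided prism (a cylinder approximated with 9 flat sides), circumscribed radius ≈ 10.4 mm, height ≈ 18.4 mm.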